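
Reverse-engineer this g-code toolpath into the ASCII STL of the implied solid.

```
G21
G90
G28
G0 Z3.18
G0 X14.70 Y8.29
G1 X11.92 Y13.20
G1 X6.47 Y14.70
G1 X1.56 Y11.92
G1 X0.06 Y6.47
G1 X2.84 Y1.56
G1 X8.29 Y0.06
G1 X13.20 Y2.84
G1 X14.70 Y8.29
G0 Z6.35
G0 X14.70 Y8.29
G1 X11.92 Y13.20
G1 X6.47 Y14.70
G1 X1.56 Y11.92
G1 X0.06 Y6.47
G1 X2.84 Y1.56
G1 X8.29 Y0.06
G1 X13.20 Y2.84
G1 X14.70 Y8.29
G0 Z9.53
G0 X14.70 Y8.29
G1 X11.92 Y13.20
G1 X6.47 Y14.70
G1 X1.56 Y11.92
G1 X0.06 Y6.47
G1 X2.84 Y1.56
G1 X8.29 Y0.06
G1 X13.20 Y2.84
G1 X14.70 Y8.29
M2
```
solid part
  facet normal 0.0000 0.0000 -1.0000
    outer loop
      vertex 6.47 14.70 0.00
      vertex 11.92 13.20 0.00
      vertex 14.70 8.29 0.00
    endloop
  endfacet
  facet normal 0.0000 0.0000 -1.0000
    outer loop
      vertex 1.56 11.92 0.00
      vertex 6.47 14.70 0.00
      vertex 14.70 8.29 0.00
    endloop
  endfacet
  facet normal 0.0000 0.0000 -1.0000
    outer loop
      vertex 0.06 6.47 0.00
      vertex 1.56 11.92 0.00
      vertex 14.70 8.29 0.00
    endloop
  endfacet
  facet normal 0.0000 0.0000 -1.0000
    outer loop
      vertex 2.84 1.56 0.00
      vertex 0.06 6.47 0.00
      vertex 14.70 8.29 0.00
    endloop
  endfacet
  facet normal 0.0000 0.0000 -1.0000
    outer loop
      vertex 8.29 0.06 0.00
      vertex 2.84 1.56 0.00
      vertex 14.70 8.29 0.00
    endloop
  endfacet
  facet normal 0.0000 0.0000 -1.0000
    outer loop
      vertex 13.20 2.84 0.00
      vertex 8.29 0.06 0.00
      vertex 14.70 8.29 0.00
    endloop
  endfacet
  facet normal 0.0000 0.0000 1.0000
    outer loop
      vertex 14.70 8.29 9.53
      vertex 11.92 13.20 9.53
      vertex 6.47 14.70 9.53
    endloop
  endfacet
  facet normal 0.0000 0.0000 1.0000
    outer loop
      vertex 14.70 8.29 9.53
      vertex 6.47 14.70 9.53
      vertex 1.56 11.92 9.53
    endloop
  endfacet
  facet normal 0.0000 0.0000 1.0000
    outer loop
      vertex 14.70 8.29 9.53
      vertex 1.56 11.92 9.53
      vertex 0.06 6.47 9.53
    endloop
  endfacet
  facet normal 0.0000 0.0000 1.0000
    outer loop
      vertex 14.70 8.29 9.53
      vertex 0.06 6.47 9.53
      vertex 2.84 1.56 9.53
    endloop
  endfacet
  facet normal 0.0000 0.0000 1.0000
    outer loop
      vertex 14.70 8.29 9.53
      vertex 2.84 1.56 9.53
      vertex 8.29 0.06 9.53
    endloop
  endfacet
  facet normal 0.0000 0.0000 1.0000
    outer loop
      vertex 14.70 8.29 9.53
      vertex 8.29 0.06 9.53
      vertex 13.20 2.84 9.53
    endloop
  endfacet
  facet normal 0.8702 0.4927 0.0000
    outer loop
      vertex 14.70 8.29 0.00
      vertex 11.92 13.20 0.00
      vertex 11.92 13.20 9.53
    endloop
  endfacet
  facet normal 0.8702 0.4927 0.0000
    outer loop
      vertex 14.70 8.29 0.00
      vertex 11.92 13.20 9.53
      vertex 14.70 8.29 9.53
    endloop
  endfacet
  facet normal 0.2654 0.9641 0.0000
    outer loop
      vertex 11.92 13.20 0.00
      vertex 6.47 14.70 0.00
      vertex 6.47 14.70 9.53
    endloop
  endfacet
  facet normal 0.2654 0.9641 0.0000
    outer loop
      vertex 11.92 13.20 0.00
      vertex 6.47 14.70 9.53
      vertex 11.92 13.20 9.53
    endloop
  endfacet
  facet normal -0.4927 0.8702 0.0000
    outer loop
      vertex 6.47 14.70 0.00
      vertex 1.56 11.92 0.00
      vertex 1.56 11.92 9.53
    endloop
  endfacet
  facet normal -0.4927 0.8702 0.0000
    outer loop
      vertex 6.47 14.70 0.00
      vertex 1.56 11.92 9.53
      vertex 6.47 14.70 9.53
    endloop
  endfacet
  facet normal -0.9641 0.2654 0.0000
    outer loop
      vertex 1.56 11.92 0.00
      vertex 0.06 6.47 0.00
      vertex 0.06 6.47 9.53
    endloop
  endfacet
  facet normal -0.9641 0.2654 0.0000
    outer loop
      vertex 1.56 11.92 0.00
      vertex 0.06 6.47 9.53
      vertex 1.56 11.92 9.53
    endloop
  endfacet
  facet normal -0.8702 -0.4927 0.0000
    outer loop
      vertex 0.06 6.47 0.00
      vertex 2.84 1.56 0.00
      vertex 2.84 1.56 9.53
    endloop
  endfacet
  facet normal -0.8702 -0.4927 0.0000
    outer loop
      vertex 0.06 6.47 0.00
      vertex 2.84 1.56 9.53
      vertex 0.06 6.47 9.53
    endloop
  endfacet
  facet normal -0.2654 -0.9641 0.0000
    outer loop
      vertex 2.84 1.56 0.00
      vertex 8.29 0.06 0.00
      vertex 8.29 0.06 9.53
    endloop
  endfacet
  facet normal -0.2654 -0.9641 0.0000
    outer loop
      vertex 2.84 1.56 0.00
      vertex 8.29 0.06 9.53
      vertex 2.84 1.56 9.53
    endloop
  endfacet
  facet normal 0.4927 -0.8702 0.0000
    outer loop
      vertex 8.29 0.06 0.00
      vertex 13.20 2.84 0.00
      vertex 13.20 2.84 9.53
    endloop
  endfacet
  facet normal 0.4927 -0.8702 0.0000
    outer loop
      vertex 8.29 0.06 0.00
      vertex 13.20 2.84 9.53
      vertex 8.29 0.06 9.53
    endloop
  endfacet
  facet normal 0.9641 -0.2654 0.0000
    outer loop
      vertex 13.20 2.84 0.00
      vertex 14.70 8.29 0.00
      vertex 14.70 8.29 9.53
    endloop
  endfacet
  facet normal 0.9641 -0.2654 0.0000
    outer loop
      vertex 13.20 2.84 0.00
      vertex 14.70 8.29 9.53
      vertex 13.20 2.84 9.53
    endloop
  endfacet
endsolid part

The G0 Z moves step by Δz≈3.18 mm. Every layer's G1 loop is the same polygon, so the solid is a straight extrusion of it from z=0 to z≈9.53. Closing with flat bottom and top caps and triangulating gives 28 facets — a regular 8-sided prism (a cylinder approximated with 8 flat sides), circumscribed radius ≈ 7.38 mm, height ≈ 9.53 mm.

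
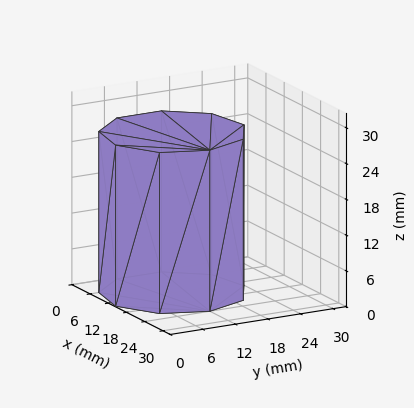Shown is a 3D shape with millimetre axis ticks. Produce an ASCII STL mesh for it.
Reading the render: the shape is a regular 9-sided prism (a cylinder approximated with 9 flat sides), circumscribed radius ≈ 12 mm, height ≈ 27 mm (dimensions read to the nearest mm from the axis ticks). For the STL, each face is triangulated and given an outward normal.

solid part
  facet normal 0.0000 0.0000 -1.0000
    outer loop
      vertex 14.084 23.818 0.000
      vertex 21.193 19.713 0.000
      vertex 24.000 12.000 0.000
    endloop
  endfacet
  facet normal 0.0000 0.0000 -1.0000
    outer loop
      vertex 6.000 22.392 0.000
      vertex 14.084 23.818 0.000
      vertex 24.000 12.000 0.000
    endloop
  endfacet
  facet normal 0.0000 0.0000 -1.0000
    outer loop
      vertex 0.724 16.104 0.000
      vertex 6.000 22.392 0.000
      vertex 24.000 12.000 0.000
    endloop
  endfacet
  facet normal 0.0000 0.0000 -1.0000
    outer loop
      vertex 0.724 7.896 0.000
      vertex 0.724 16.104 0.000
      vertex 24.000 12.000 0.000
    endloop
  endfacet
  facet normal 0.0000 0.0000 -1.0000
    outer loop
      vertex 6.000 1.608 0.000
      vertex 0.724 7.896 0.000
      vertex 24.000 12.000 0.000
    endloop
  endfacet
  facet normal 0.0000 0.0000 -1.0000
    outer loop
      vertex 14.084 0.182 0.000
      vertex 6.000 1.608 0.000
      vertex 24.000 12.000 0.000
    endloop
  endfacet
  facet normal 0.0000 0.0000 -1.0000
    outer loop
      vertex 21.193 4.287 0.000
      vertex 14.084 0.182 0.000
      vertex 24.000 12.000 0.000
    endloop
  endfacet
  facet normal 0.0000 0.0000 1.0000
    outer loop
      vertex 24.000 12.000 27.000
      vertex 21.193 19.713 27.000
      vertex 14.084 23.818 27.000
    endloop
  endfacet
  facet normal 0.0000 0.0000 1.0000
    outer loop
      vertex 24.000 12.000 27.000
      vertex 14.084 23.818 27.000
      vertex 6.000 22.392 27.000
    endloop
  endfacet
  facet normal 0.0000 0.0000 1.0000
    outer loop
      vertex 24.000 12.000 27.000
      vertex 6.000 22.392 27.000
      vertex 0.724 16.104 27.000
    endloop
  endfacet
  facet normal 0.0000 0.0000 1.0000
    outer loop
      vertex 24.000 12.000 27.000
      vertex 0.724 16.104 27.000
      vertex 0.724 7.896 27.000
    endloop
  endfacet
  facet normal 0.0000 0.0000 1.0000
    outer loop
      vertex 24.000 12.000 27.000
      vertex 0.724 7.896 27.000
      vertex 6.000 1.608 27.000
    endloop
  endfacet
  facet normal 0.0000 0.0000 1.0000
    outer loop
      vertex 24.000 12.000 27.000
      vertex 6.000 1.608 27.000
      vertex 14.084 0.182 27.000
    endloop
  endfacet
  facet normal 0.0000 0.0000 1.0000
    outer loop
      vertex 24.000 12.000 27.000
      vertex 14.084 0.182 27.000
      vertex 21.193 4.287 27.000
    endloop
  endfacet
  facet normal 0.9397 0.3420 0.0000
    outer loop
      vertex 24.000 12.000 0.000
      vertex 21.193 19.713 0.000
      vertex 21.193 19.713 27.000
    endloop
  endfacet
  facet normal 0.9397 0.3420 0.0000
    outer loop
      vertex 24.000 12.000 0.000
      vertex 21.193 19.713 27.000
      vertex 24.000 12.000 27.000
    endloop
  endfacet
  facet normal 0.5001 0.8660 0.0000
    outer loop
      vertex 21.193 19.713 0.000
      vertex 14.084 23.818 0.000
      vertex 14.084 23.818 27.000
    endloop
  endfacet
  facet normal 0.5001 0.8660 0.0000
    outer loop
      vertex 21.193 19.713 0.000
      vertex 14.084 23.818 27.000
      vertex 21.193 19.713 27.000
    endloop
  endfacet
  facet normal -0.1737 0.9848 0.0000
    outer loop
      vertex 14.084 23.818 0.000
      vertex 6.000 22.392 0.000
      vertex 6.000 22.392 27.000
    endloop
  endfacet
  facet normal -0.1737 0.9848 0.0000
    outer loop
      vertex 14.084 23.818 0.000
      vertex 6.000 22.392 27.000
      vertex 14.084 23.818 27.000
    endloop
  endfacet
  facet normal -0.7661 0.6428 0.0000
    outer loop
      vertex 6.000 22.392 0.000
      vertex 0.724 16.104 0.000
      vertex 0.724 16.104 27.000
    endloop
  endfacet
  facet normal -0.7661 0.6428 0.0000
    outer loop
      vertex 6.000 22.392 0.000
      vertex 0.724 16.104 27.000
      vertex 6.000 22.392 27.000
    endloop
  endfacet
  facet normal -1.0000 0.0000 0.0000
    outer loop
      vertex 0.724 16.104 0.000
      vertex 0.724 7.896 0.000
      vertex 0.724 7.896 27.000
    endloop
  endfacet
  facet normal -1.0000 0.0000 0.0000
    outer loop
      vertex 0.724 16.104 0.000
      vertex 0.724 7.896 27.000
      vertex 0.724 16.104 27.000
    endloop
  endfacet
  facet normal -0.7661 -0.6428 0.0000
    outer loop
      vertex 0.724 7.896 0.000
      vertex 6.000 1.608 0.000
      vertex 6.000 1.608 27.000
    endloop
  endfacet
  facet normal -0.7661 -0.6428 0.0000
    outer loop
      vertex 0.724 7.896 0.000
      vertex 6.000 1.608 27.000
      vertex 0.724 7.896 27.000
    endloop
  endfacet
  facet normal -0.1737 -0.9848 0.0000
    outer loop
      vertex 6.000 1.608 0.000
      vertex 14.084 0.182 0.000
      vertex 14.084 0.182 27.000
    endloop
  endfacet
  facet normal -0.1737 -0.9848 0.0000
    outer loop
      vertex 6.000 1.608 0.000
      vertex 14.084 0.182 27.000
      vertex 6.000 1.608 27.000
    endloop
  endfacet
  facet normal 0.5001 -0.8660 0.0000
    outer loop
      vertex 14.084 0.182 0.000
      vertex 21.193 4.287 0.000
      vertex 21.193 4.287 27.000
    endloop
  endfacet
  facet normal 0.5001 -0.8660 0.0000
    outer loop
      vertex 14.084 0.182 0.000
      vertex 21.193 4.287 27.000
      vertex 14.084 0.182 27.000
    endloop
  endfacet
  facet normal 0.9397 -0.3420 0.0000
    outer loop
      vertex 21.193 4.287 0.000
      vertex 24.000 12.000 0.000
      vertex 24.000 12.000 27.000
    endloop
  endfacet
  facet normal 0.9397 -0.3420 0.0000
    outer loop
      vertex 21.193 4.287 0.000
      vertex 24.000 12.000 27.000
      vertex 21.193 4.287 27.000
    endloop
  endfacet
endsolid part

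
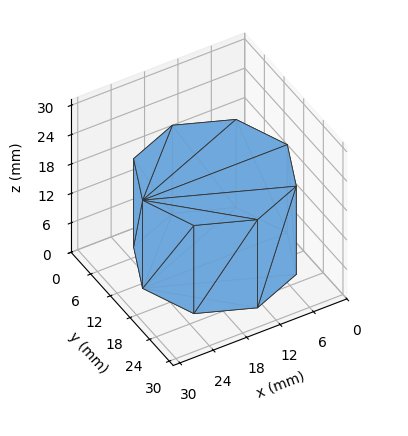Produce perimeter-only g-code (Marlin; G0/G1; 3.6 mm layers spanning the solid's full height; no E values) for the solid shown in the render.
Reading the render: the shape is a regular 8-sided prism (a cylinder approximated with 8 flat sides), circumscribed radius ≈ 13 mm, height ≈ 18 mm (dimensions read to the nearest mm from the axis ticks). For the g-code, the solid's height is divided into equal slices at the stated Δz and each level perimeter traced with G1 moves after a G0 lift.

; perimeter-only toolpath
G21 ; units = mm
G90 ; absolute positioning
G28 ; home
; layer 1
G0 Z3.6
G0 X26.0 Y13.0
G1 X22.2 Y22.2
G1 X13.0 Y26.0
G1 X3.8 Y22.2
G1 X0.0 Y13.0
G1 X3.8 Y3.8
G1 X13.0 Y0.0
G1 X22.2 Y3.8
G1 X26.0 Y13.0
; layer 2
G0 Z7.2
G0 X26.0 Y13.0
G1 X22.2 Y22.2
G1 X13.0 Y26.0
G1 X3.8 Y22.2
G1 X0.0 Y13.0
G1 X3.8 Y3.8
G1 X13.0 Y0.0
G1 X22.2 Y3.8
G1 X26.0 Y13.0
; layer 3
G0 Z10.8
G0 X26.0 Y13.0
G1 X22.2 Y22.2
G1 X13.0 Y26.0
G1 X3.8 Y22.2
G1 X0.0 Y13.0
G1 X3.8 Y3.8
G1 X13.0 Y0.0
G1 X22.2 Y3.8
G1 X26.0 Y13.0
; layer 4
G0 Z14.4
G0 X26.0 Y13.0
G1 X22.2 Y22.2
G1 X13.0 Y26.0
G1 X3.8 Y22.2
G1 X0.0 Y13.0
G1 X3.8 Y3.8
G1 X13.0 Y0.0
G1 X22.2 Y3.8
G1 X26.0 Y13.0
; layer 5
G0 Z18.0
G0 X26.0 Y13.0
G1 X22.2 Y22.2
G1 X13.0 Y26.0
G1 X3.8 Y22.2
G1 X0.0 Y13.0
G1 X3.8 Y3.8
G1 X13.0 Y0.0
G1 X22.2 Y3.8
G1 X26.0 Y13.0
M2 ; end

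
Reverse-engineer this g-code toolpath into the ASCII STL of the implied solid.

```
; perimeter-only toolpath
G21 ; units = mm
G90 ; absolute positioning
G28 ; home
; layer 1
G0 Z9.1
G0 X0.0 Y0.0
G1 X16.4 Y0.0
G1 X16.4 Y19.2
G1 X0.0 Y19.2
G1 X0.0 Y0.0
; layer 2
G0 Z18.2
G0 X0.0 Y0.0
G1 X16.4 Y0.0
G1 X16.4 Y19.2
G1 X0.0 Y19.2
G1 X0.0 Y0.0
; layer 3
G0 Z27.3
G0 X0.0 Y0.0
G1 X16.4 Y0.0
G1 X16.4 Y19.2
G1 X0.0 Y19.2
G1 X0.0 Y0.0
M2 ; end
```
solid part
  facet normal 0.0000 0.0000 -1.0000
    outer loop
      vertex 16.4 19.2 0.0
      vertex 16.4 0.0 0.0
      vertex 0.0 0.0 0.0
    endloop
  endfacet
  facet normal 0.0000 0.0000 -1.0000
    outer loop
      vertex 0.0 19.2 0.0
      vertex 16.4 19.2 0.0
      vertex 0.0 0.0 0.0
    endloop
  endfacet
  facet normal 0.0000 0.0000 1.0000
    outer loop
      vertex 0.0 0.0 27.3
      vertex 16.4 0.0 27.3
      vertex 16.4 19.2 27.3
    endloop
  endfacet
  facet normal 0.0000 0.0000 1.0000
    outer loop
      vertex 0.0 0.0 27.3
      vertex 16.4 19.2 27.3
      vertex 0.0 19.2 27.3
    endloop
  endfacet
  facet normal 0.0000 -1.0000 0.0000
    outer loop
      vertex 0.0 0.0 0.0
      vertex 16.4 0.0 0.0
      vertex 16.4 0.0 27.3
    endloop
  endfacet
  facet normal 0.0000 -1.0000 0.0000
    outer loop
      vertex 0.0 0.0 0.0
      vertex 16.4 0.0 27.3
      vertex 0.0 0.0 27.3
    endloop
  endfacet
  facet normal 0.0000 1.0000 0.0000
    outer loop
      vertex 16.4 19.2 27.3
      vertex 16.4 19.2 0.0
      vertex 0.0 19.2 0.0
    endloop
  endfacet
  facet normal 0.0000 1.0000 0.0000
    outer loop
      vertex 0.0 19.2 27.3
      vertex 16.4 19.2 27.3
      vertex 0.0 19.2 0.0
    endloop
  endfacet
  facet normal -1.0000 0.0000 0.0000
    outer loop
      vertex 0.0 19.2 27.3
      vertex 0.0 19.2 0.0
      vertex 0.0 0.0 0.0
    endloop
  endfacet
  facet normal -1.0000 0.0000 0.0000
    outer loop
      vertex 0.0 0.0 27.3
      vertex 0.0 19.2 27.3
      vertex 0.0 0.0 0.0
    endloop
  endfacet
  facet normal 1.0000 0.0000 0.0000
    outer loop
      vertex 16.4 0.0 0.0
      vertex 16.4 19.2 0.0
      vertex 16.4 19.2 27.3
    endloop
  endfacet
  facet normal 1.0000 0.0000 0.0000
    outer loop
      vertex 16.4 0.0 0.0
      vertex 16.4 19.2 27.3
      vertex 16.4 0.0 27.3
    endloop
  endfacet
endsolid part

The G0 Z moves step by Δz≈9.1 mm. Every layer's G1 loop is the same polygon, so the solid is a straight extrusion of it from z=0 to z≈27.3. Closing with flat bottom and top caps and triangulating gives 12 facets — a rectangular box, roughly 16.4 × 19.2 mm footprint and 27.3 mm tall.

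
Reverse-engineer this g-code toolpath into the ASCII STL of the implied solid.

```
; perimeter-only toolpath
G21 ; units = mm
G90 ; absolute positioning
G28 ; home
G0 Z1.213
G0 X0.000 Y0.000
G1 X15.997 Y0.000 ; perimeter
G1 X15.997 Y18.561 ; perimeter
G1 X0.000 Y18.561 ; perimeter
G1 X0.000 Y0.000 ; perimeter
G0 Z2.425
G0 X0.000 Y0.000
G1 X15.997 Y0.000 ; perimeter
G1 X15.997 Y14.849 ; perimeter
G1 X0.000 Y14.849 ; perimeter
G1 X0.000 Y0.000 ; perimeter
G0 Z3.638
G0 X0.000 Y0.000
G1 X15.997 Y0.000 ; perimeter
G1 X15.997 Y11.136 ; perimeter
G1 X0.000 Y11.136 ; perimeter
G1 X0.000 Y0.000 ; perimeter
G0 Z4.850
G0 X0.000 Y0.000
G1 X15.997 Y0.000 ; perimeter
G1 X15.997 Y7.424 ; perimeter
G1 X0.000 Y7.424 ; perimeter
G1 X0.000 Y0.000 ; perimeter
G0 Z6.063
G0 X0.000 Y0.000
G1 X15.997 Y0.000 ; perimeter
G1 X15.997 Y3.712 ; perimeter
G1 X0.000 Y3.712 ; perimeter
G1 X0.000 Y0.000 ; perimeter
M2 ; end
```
solid part
  facet normal 0.0000 0.0000 -1.0000
    outer loop
      vertex 15.997 22.273 0.000
      vertex 15.997 0.000 0.000
      vertex 0.000 0.000 0.000
    endloop
  endfacet
  facet normal 0.0000 0.0000 -1.0000
    outer loop
      vertex 0.000 22.273 0.000
      vertex 15.997 22.273 0.000
      vertex 0.000 0.000 0.000
    endloop
  endfacet
  facet normal 0.0000 -1.0000 0.0000
    outer loop
      vertex 0.000 0.000 0.000
      vertex 15.997 0.000 0.000
      vertex 15.997 0.000 7.275
    endloop
  endfacet
  facet normal 0.0000 -1.0000 0.0000
    outer loop
      vertex 0.000 0.000 0.000
      vertex 15.997 0.000 7.275
      vertex 0.000 0.000 7.275
    endloop
  endfacet
  facet normal 0.0000 0.3105 0.9506
    outer loop
      vertex 0.000 0.000 7.275
      vertex 15.997 0.000 7.275
      vertex 15.997 22.273 0.000
    endloop
  endfacet
  facet normal 0.0000 0.3105 0.9506
    outer loop
      vertex 0.000 0.000 7.275
      vertex 15.997 22.273 0.000
      vertex 0.000 22.273 0.000
    endloop
  endfacet
  facet normal -1.0000 0.0000 0.0000
    outer loop
      vertex 0.000 0.000 7.275
      vertex 0.000 22.273 0.000
      vertex 0.000 0.000 0.000
    endloop
  endfacet
  facet normal 1.0000 0.0000 0.0000
    outer loop
      vertex 15.997 0.000 0.000
      vertex 15.997 22.273 0.000
      vertex 15.997 0.000 7.275
    endloop
  endfacet
endsolid part

The G0 Z moves step by Δz≈1.213 mm. The G1 loops shrink linearly with z, so the solid tapers from its base footprint up to z≈7.28. Closing with a flat bottom cap and the tapered top and triangulating gives 8 facets — a wedge (ramp): 16 × 22.3 mm base, rising to 7.28 mm along the y=0 edge and sloping linearly to z=0 at y=22.3.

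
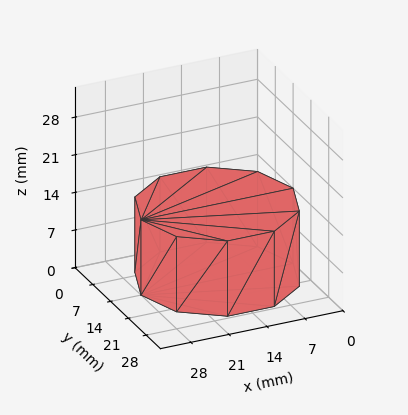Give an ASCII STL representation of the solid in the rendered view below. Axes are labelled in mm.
Reading the render: the shape is a regular 10-sided prism (a cylinder approximated with 10 flat sides), circumscribed radius ≈ 14 mm, height ≈ 14 mm (dimensions read to the nearest mm from the axis ticks). For the STL, each face is triangulated and given an outward normal.

solid part
  facet normal 0.0000 0.0000 -1.0000
    outer loop
      vertex 18.3 27.3 0.0
      vertex 25.3 22.2 0.0
      vertex 28.0 14.0 0.0
    endloop
  endfacet
  facet normal 0.0000 0.0000 -1.0000
    outer loop
      vertex 9.7 27.3 0.0
      vertex 18.3 27.3 0.0
      vertex 28.0 14.0 0.0
    endloop
  endfacet
  facet normal 0.0000 0.0000 -1.0000
    outer loop
      vertex 2.7 22.2 0.0
      vertex 9.7 27.3 0.0
      vertex 28.0 14.0 0.0
    endloop
  endfacet
  facet normal 0.0000 0.0000 -1.0000
    outer loop
      vertex 0.0 14.0 0.0
      vertex 2.7 22.2 0.0
      vertex 28.0 14.0 0.0
    endloop
  endfacet
  facet normal 0.0000 0.0000 -1.0000
    outer loop
      vertex 2.7 5.8 0.0
      vertex 0.0 14.0 0.0
      vertex 28.0 14.0 0.0
    endloop
  endfacet
  facet normal 0.0000 0.0000 -1.0000
    outer loop
      vertex 9.7 0.7 0.0
      vertex 2.7 5.8 0.0
      vertex 28.0 14.0 0.0
    endloop
  endfacet
  facet normal 0.0000 0.0000 -1.0000
    outer loop
      vertex 18.3 0.7 0.0
      vertex 9.7 0.7 0.0
      vertex 28.0 14.0 0.0
    endloop
  endfacet
  facet normal 0.0000 0.0000 -1.0000
    outer loop
      vertex 25.3 5.8 0.0
      vertex 18.3 0.7 0.0
      vertex 28.0 14.0 0.0
    endloop
  endfacet
  facet normal 0.0000 0.0000 1.0000
    outer loop
      vertex 28.0 14.0 14.0
      vertex 25.3 22.2 14.0
      vertex 18.3 27.3 14.0
    endloop
  endfacet
  facet normal 0.0000 0.0000 1.0000
    outer loop
      vertex 28.0 14.0 14.0
      vertex 18.3 27.3 14.0
      vertex 9.7 27.3 14.0
    endloop
  endfacet
  facet normal 0.0000 0.0000 1.0000
    outer loop
      vertex 28.0 14.0 14.0
      vertex 9.7 27.3 14.0
      vertex 2.7 22.2 14.0
    endloop
  endfacet
  facet normal 0.0000 0.0000 1.0000
    outer loop
      vertex 28.0 14.0 14.0
      vertex 2.7 22.2 14.0
      vertex 0.0 14.0 14.0
    endloop
  endfacet
  facet normal 0.0000 0.0000 1.0000
    outer loop
      vertex 28.0 14.0 14.0
      vertex 0.0 14.0 14.0
      vertex 2.7 5.8 14.0
    endloop
  endfacet
  facet normal 0.0000 0.0000 1.0000
    outer loop
      vertex 28.0 14.0 14.0
      vertex 2.7 5.8 14.0
      vertex 9.7 0.7 14.0
    endloop
  endfacet
  facet normal 0.0000 0.0000 1.0000
    outer loop
      vertex 28.0 14.0 14.0
      vertex 9.7 0.7 14.0
      vertex 18.3 0.7 14.0
    endloop
  endfacet
  facet normal 0.0000 0.0000 1.0000
    outer loop
      vertex 28.0 14.0 14.0
      vertex 18.3 0.7 14.0
      vertex 25.3 5.8 14.0
    endloop
  endfacet
  facet normal 0.9498 0.3128 0.0000
    outer loop
      vertex 28.0 14.0 0.0
      vertex 25.3 22.2 0.0
      vertex 25.3 22.2 14.0
    endloop
  endfacet
  facet normal 0.9498 0.3128 0.0000
    outer loop
      vertex 28.0 14.0 0.0
      vertex 25.3 22.2 14.0
      vertex 28.0 14.0 14.0
    endloop
  endfacet
  facet normal 0.5889 0.8082 0.0000
    outer loop
      vertex 25.3 22.2 0.0
      vertex 18.3 27.3 0.0
      vertex 18.3 27.3 14.0
    endloop
  endfacet
  facet normal 0.5889 0.8082 0.0000
    outer loop
      vertex 25.3 22.2 0.0
      vertex 18.3 27.3 14.0
      vertex 25.3 22.2 14.0
    endloop
  endfacet
  facet normal 0.0000 1.0000 0.0000
    outer loop
      vertex 18.3 27.3 0.0
      vertex 9.7 27.3 0.0
      vertex 9.7 27.3 14.0
    endloop
  endfacet
  facet normal 0.0000 1.0000 0.0000
    outer loop
      vertex 18.3 27.3 0.0
      vertex 9.7 27.3 14.0
      vertex 18.3 27.3 14.0
    endloop
  endfacet
  facet normal -0.5889 0.8082 0.0000
    outer loop
      vertex 9.7 27.3 0.0
      vertex 2.7 22.2 0.0
      vertex 2.7 22.2 14.0
    endloop
  endfacet
  facet normal -0.5889 0.8082 0.0000
    outer loop
      vertex 9.7 27.3 0.0
      vertex 2.7 22.2 14.0
      vertex 9.7 27.3 14.0
    endloop
  endfacet
  facet normal -0.9498 0.3128 0.0000
    outer loop
      vertex 2.7 22.2 0.0
      vertex 0.0 14.0 0.0
      vertex 0.0 14.0 14.0
    endloop
  endfacet
  facet normal -0.9498 0.3128 0.0000
    outer loop
      vertex 2.7 22.2 0.0
      vertex 0.0 14.0 14.0
      vertex 2.7 22.2 14.0
    endloop
  endfacet
  facet normal -0.9498 -0.3128 0.0000
    outer loop
      vertex 0.0 14.0 0.0
      vertex 2.7 5.8 0.0
      vertex 2.7 5.8 14.0
    endloop
  endfacet
  facet normal -0.9498 -0.3128 0.0000
    outer loop
      vertex 0.0 14.0 0.0
      vertex 2.7 5.8 14.0
      vertex 0.0 14.0 14.0
    endloop
  endfacet
  facet normal -0.5889 -0.8082 0.0000
    outer loop
      vertex 2.7 5.8 0.0
      vertex 9.7 0.7 0.0
      vertex 9.7 0.7 14.0
    endloop
  endfacet
  facet normal -0.5889 -0.8082 0.0000
    outer loop
      vertex 2.7 5.8 0.0
      vertex 9.7 0.7 14.0
      vertex 2.7 5.8 14.0
    endloop
  endfacet
  facet normal 0.0000 -1.0000 0.0000
    outer loop
      vertex 9.7 0.7 0.0
      vertex 18.3 0.7 0.0
      vertex 18.3 0.7 14.0
    endloop
  endfacet
  facet normal 0.0000 -1.0000 0.0000
    outer loop
      vertex 9.7 0.7 0.0
      vertex 18.3 0.7 14.0
      vertex 9.7 0.7 14.0
    endloop
  endfacet
  facet normal 0.5889 -0.8082 0.0000
    outer loop
      vertex 18.3 0.7 0.0
      vertex 25.3 5.8 0.0
      vertex 25.3 5.8 14.0
    endloop
  endfacet
  facet normal 0.5889 -0.8082 0.0000
    outer loop
      vertex 18.3 0.7 0.0
      vertex 25.3 5.8 14.0
      vertex 18.3 0.7 14.0
    endloop
  endfacet
  facet normal 0.9498 -0.3128 0.0000
    outer loop
      vertex 25.3 5.8 0.0
      vertex 28.0 14.0 0.0
      vertex 28.0 14.0 14.0
    endloop
  endfacet
  facet normal 0.9498 -0.3128 0.0000
    outer loop
      vertex 25.3 5.8 0.0
      vertex 28.0 14.0 14.0
      vertex 25.3 5.8 14.0
    endloop
  endfacet
endsolid part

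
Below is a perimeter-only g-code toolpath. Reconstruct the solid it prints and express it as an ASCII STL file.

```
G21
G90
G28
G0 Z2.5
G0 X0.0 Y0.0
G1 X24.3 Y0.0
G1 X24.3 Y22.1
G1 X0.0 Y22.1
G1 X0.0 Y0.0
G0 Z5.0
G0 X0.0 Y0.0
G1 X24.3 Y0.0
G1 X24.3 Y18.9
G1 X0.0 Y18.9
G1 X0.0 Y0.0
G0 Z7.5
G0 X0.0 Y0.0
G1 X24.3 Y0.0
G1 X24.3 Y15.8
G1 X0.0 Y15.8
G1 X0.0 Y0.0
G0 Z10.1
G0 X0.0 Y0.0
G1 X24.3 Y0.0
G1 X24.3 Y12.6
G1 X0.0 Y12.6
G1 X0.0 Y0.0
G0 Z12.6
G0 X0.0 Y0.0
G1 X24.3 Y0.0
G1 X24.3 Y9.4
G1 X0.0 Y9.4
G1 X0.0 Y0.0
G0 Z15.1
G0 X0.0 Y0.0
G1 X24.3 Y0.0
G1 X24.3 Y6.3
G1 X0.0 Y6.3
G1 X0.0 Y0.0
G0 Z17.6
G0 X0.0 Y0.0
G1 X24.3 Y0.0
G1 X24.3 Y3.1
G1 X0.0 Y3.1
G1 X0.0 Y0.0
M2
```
solid part
  facet normal 0.0000 0.0000 -1.0000
    outer loop
      vertex 24.3 25.2 0.0
      vertex 24.3 0.0 0.0
      vertex 0.0 0.0 0.0
    endloop
  endfacet
  facet normal 0.0000 0.0000 -1.0000
    outer loop
      vertex 0.0 25.2 0.0
      vertex 24.3 25.2 0.0
      vertex 0.0 0.0 0.0
    endloop
  endfacet
  facet normal 0.0000 -1.0000 0.0000
    outer loop
      vertex 0.0 0.0 0.0
      vertex 24.3 0.0 0.0
      vertex 24.3 0.0 20.1
    endloop
  endfacet
  facet normal 0.0000 -1.0000 0.0000
    outer loop
      vertex 0.0 0.0 0.0
      vertex 24.3 0.0 20.1
      vertex 0.0 0.0 20.1
    endloop
  endfacet
  facet normal 0.0000 0.6236 0.7818
    outer loop
      vertex 0.0 0.0 20.1
      vertex 24.3 0.0 20.1
      vertex 24.3 25.2 0.0
    endloop
  endfacet
  facet normal 0.0000 0.6236 0.7818
    outer loop
      vertex 0.0 0.0 20.1
      vertex 24.3 25.2 0.0
      vertex 0.0 25.2 0.0
    endloop
  endfacet
  facet normal -1.0000 0.0000 0.0000
    outer loop
      vertex 0.0 0.0 20.1
      vertex 0.0 25.2 0.0
      vertex 0.0 0.0 0.0
    endloop
  endfacet
  facet normal 1.0000 0.0000 0.0000
    outer loop
      vertex 24.3 0.0 0.0
      vertex 24.3 25.2 0.0
      vertex 24.3 0.0 20.1
    endloop
  endfacet
endsolid part

The G0 Z moves step by Δz≈2.5 mm. The G1 loops shrink linearly with z, so the solid tapers from its base footprint up to z≈20.1. Closing with a flat bottom cap and the tapered top and triangulating gives 8 facets — a wedge (ramp): 24.3 × 25.2 mm base, rising to 20.1 mm along the y=0 edge and sloping linearly to z=0 at y=25.2.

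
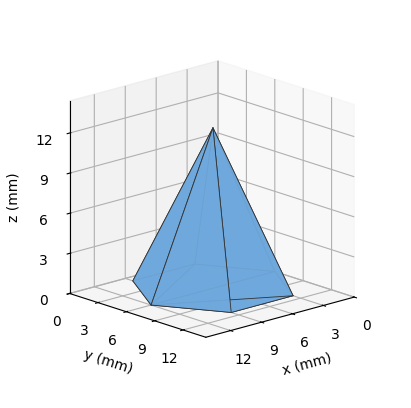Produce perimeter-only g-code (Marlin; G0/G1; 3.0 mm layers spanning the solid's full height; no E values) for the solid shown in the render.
Reading the render: the shape is a regular 6-sided pyramid, base circumscribed radius ≈ 6 mm, apex at z ≈ 12 mm (dimensions read to the nearest mm from the axis ticks). For the g-code, the solid's height is divided into equal slices at the stated Δz and each level perimeter traced with G1 moves after a G0 lift.

; perimeter-only toolpath
G21 ; units = mm
G90 ; absolute positioning
G28 ; home
; layer 1
G0 Z3.0
G0 X10.5 Y6.0
G1 X8.2 Y9.9
G1 X3.8 Y9.9
G1 X1.5 Y6.0
G1 X3.8 Y2.1
G1 X8.2 Y2.1
G1 X10.5 Y6.0
; layer 2
G0 Z6.0
G0 X9.0 Y6.0
G1 X7.5 Y8.6
G1 X4.5 Y8.6
G1 X3.0 Y6.0
G1 X4.5 Y3.4
G1 X7.5 Y3.4
G1 X9.0 Y6.0
; layer 3
G0 Z9.0
G0 X7.5 Y6.0
G1 X6.8 Y7.3
G1 X5.2 Y7.3
G1 X4.5 Y6.0
G1 X5.2 Y4.7
G1 X6.8 Y4.7
G1 X7.5 Y6.0
M2 ; end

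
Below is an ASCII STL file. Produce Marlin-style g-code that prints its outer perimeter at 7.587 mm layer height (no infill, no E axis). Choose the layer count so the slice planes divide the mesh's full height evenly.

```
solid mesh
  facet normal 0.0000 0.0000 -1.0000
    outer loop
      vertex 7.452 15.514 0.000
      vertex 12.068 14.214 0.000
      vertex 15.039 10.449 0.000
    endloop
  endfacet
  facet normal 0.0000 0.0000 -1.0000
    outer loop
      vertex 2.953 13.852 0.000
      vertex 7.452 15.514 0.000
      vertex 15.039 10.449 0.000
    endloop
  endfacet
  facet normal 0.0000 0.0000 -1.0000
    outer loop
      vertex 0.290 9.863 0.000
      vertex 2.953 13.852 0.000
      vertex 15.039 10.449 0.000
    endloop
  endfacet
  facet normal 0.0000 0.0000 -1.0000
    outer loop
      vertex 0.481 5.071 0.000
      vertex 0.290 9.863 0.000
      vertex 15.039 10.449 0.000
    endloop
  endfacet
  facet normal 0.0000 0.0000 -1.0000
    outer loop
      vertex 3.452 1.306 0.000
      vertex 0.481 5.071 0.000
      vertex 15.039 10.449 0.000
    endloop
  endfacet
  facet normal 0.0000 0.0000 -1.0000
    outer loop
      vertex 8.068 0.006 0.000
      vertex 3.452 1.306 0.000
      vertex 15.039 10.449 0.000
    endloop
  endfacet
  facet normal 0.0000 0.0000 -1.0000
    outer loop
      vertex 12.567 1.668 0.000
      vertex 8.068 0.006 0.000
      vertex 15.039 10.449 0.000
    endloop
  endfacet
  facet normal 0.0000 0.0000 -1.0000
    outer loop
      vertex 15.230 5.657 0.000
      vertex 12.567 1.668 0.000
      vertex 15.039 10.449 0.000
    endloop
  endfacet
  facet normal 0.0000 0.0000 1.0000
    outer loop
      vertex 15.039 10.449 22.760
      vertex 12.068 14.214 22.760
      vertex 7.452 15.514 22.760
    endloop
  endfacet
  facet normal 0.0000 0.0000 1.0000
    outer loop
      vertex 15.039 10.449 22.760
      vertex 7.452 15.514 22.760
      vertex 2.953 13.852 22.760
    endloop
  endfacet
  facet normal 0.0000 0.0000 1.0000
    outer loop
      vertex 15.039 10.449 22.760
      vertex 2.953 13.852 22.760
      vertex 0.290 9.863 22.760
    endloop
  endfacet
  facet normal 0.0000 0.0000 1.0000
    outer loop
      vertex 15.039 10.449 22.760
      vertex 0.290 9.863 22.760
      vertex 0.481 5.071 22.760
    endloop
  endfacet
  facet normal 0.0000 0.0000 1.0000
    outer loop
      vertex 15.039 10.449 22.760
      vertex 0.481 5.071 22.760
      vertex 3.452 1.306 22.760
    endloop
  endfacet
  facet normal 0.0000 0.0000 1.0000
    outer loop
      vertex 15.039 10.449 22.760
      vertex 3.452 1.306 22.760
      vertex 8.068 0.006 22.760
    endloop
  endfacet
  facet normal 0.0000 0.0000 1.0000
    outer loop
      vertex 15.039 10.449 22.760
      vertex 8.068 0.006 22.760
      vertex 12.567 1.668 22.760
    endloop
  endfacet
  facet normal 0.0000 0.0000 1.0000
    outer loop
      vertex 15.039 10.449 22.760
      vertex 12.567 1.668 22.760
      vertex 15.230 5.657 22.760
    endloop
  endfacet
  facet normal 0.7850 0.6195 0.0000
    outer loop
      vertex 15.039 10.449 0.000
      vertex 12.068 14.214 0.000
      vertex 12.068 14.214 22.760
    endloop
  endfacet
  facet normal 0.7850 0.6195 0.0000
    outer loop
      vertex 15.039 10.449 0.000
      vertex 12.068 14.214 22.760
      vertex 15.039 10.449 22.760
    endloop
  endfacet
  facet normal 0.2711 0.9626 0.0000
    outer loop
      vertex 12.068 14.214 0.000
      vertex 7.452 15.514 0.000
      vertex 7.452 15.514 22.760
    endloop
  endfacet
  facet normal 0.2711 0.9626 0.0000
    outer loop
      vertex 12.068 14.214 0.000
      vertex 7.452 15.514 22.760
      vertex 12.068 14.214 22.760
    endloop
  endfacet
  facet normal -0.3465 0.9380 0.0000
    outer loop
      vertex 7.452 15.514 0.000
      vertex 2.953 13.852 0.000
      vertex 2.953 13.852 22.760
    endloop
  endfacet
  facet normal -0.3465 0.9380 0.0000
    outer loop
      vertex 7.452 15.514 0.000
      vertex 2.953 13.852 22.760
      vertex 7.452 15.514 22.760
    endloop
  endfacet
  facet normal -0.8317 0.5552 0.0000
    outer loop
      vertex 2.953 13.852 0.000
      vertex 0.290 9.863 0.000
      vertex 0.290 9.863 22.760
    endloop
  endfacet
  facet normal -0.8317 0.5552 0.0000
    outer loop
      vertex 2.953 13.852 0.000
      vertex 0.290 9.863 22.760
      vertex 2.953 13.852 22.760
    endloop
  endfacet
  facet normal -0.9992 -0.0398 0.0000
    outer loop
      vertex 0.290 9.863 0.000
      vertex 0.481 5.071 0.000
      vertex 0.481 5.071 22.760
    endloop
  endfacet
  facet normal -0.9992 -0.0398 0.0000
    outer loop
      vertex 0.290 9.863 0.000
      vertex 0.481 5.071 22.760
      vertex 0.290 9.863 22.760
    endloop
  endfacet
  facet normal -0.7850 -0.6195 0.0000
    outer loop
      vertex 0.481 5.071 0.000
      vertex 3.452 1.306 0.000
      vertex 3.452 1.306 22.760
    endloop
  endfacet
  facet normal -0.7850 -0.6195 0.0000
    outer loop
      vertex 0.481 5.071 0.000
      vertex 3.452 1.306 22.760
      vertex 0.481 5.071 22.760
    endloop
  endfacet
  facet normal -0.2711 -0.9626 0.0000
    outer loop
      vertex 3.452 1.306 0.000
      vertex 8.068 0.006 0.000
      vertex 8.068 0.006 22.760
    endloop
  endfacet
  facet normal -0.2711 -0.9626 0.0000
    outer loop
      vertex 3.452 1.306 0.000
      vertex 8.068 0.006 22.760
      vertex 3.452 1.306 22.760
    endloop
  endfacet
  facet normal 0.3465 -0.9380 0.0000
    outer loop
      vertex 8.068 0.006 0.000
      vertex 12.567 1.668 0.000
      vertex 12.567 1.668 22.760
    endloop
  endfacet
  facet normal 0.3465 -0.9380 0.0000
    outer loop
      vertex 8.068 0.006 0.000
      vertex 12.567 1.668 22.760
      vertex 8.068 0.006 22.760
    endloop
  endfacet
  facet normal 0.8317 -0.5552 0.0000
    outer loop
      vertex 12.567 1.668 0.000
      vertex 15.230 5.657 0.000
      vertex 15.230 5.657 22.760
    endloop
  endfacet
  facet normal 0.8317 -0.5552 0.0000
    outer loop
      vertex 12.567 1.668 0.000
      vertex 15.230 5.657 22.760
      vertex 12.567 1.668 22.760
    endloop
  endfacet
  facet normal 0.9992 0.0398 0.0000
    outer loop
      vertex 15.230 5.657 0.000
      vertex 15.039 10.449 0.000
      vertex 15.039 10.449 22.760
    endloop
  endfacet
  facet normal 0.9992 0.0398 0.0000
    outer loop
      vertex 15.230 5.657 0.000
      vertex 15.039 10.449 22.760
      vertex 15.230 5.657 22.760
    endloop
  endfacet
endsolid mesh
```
; perimeter-only toolpath
G21 ; units = mm
G90 ; absolute positioning
G28 ; home
; layer 1
G0 Z7.587
G0 X15.039 Y10.449
G1 X12.068 Y14.214
G1 X7.452 Y15.514
G1 X2.953 Y13.852
G1 X0.290 Y9.863
G1 X0.481 Y5.071
G1 X3.452 Y1.306
G1 X8.068 Y0.006
G1 X12.567 Y1.668
G1 X15.230 Y5.657
G1 X15.039 Y10.449
; layer 2
G0 Z15.173
G0 X15.039 Y10.449
G1 X12.068 Y14.214
G1 X7.452 Y15.514
G1 X2.953 Y13.852
G1 X0.290 Y9.863
G1 X0.481 Y5.071
G1 X3.452 Y1.306
G1 X8.068 Y0.006
G1 X12.567 Y1.668
G1 X15.230 Y5.657
G1 X15.039 Y10.449
; layer 3
G0 Z22.760
G0 X15.039 Y10.449
G1 X12.068 Y14.214
G1 X7.452 Y15.514
G1 X2.953 Y13.852
G1 X0.290 Y9.863
G1 X0.481 Y5.071
G1 X3.452 Y1.306
G1 X8.068 Y0.006
G1 X12.567 Y1.668
G1 X15.230 Y5.657
G1 X15.039 Y10.449
M2 ; end

The solid is a regular 10-sided prism (a cylinder approximated with 10 flat sides), circumscribed radius ≈ 7.76 mm, height ≈ 22.8 mm. Slicing at Δz = 7.587 mm — 3 equal slices spanning the solid's height, so layer i sits at z = i·h/3 — gives 3 non-empty perimeters. Each is a 10-segment closed polygon; G0 lifts to the layer z and rapids to the start vertex, then G1 traces the edges.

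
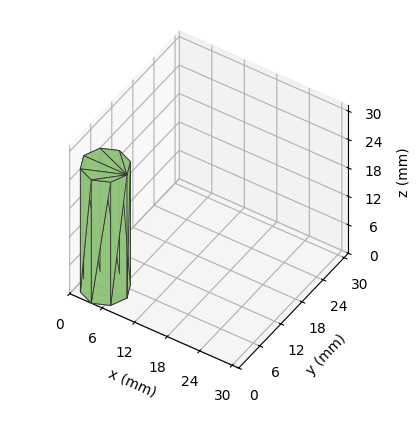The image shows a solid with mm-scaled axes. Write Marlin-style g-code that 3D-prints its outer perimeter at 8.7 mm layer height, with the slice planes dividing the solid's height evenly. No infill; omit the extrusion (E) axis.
Reading the render: the shape is a regular 8-sided prism (a cylinder approximated with 8 flat sides), circumscribed radius ≈ 4 mm, height ≈ 26 mm (dimensions read to the nearest mm from the axis ticks). For the g-code, the solid's height is divided into equal slices at the stated Δz and each level perimeter traced with G1 moves after a G0 lift.

; perimeter-only toolpath
G21 ; units = mm
G90 ; absolute positioning
G28 ; home
; layer 1
G0 Z8.7
G0 X8.0 Y4.0
G1 X6.8 Y6.8
G1 X4.0 Y8.0
G1 X1.2 Y6.8
G1 X0.0 Y4.0
G1 X1.2 Y1.2
G1 X4.0 Y0.0
G1 X6.8 Y1.2
G1 X8.0 Y4.0
; layer 2
G0 Z17.3
G0 X8.0 Y4.0
G1 X6.8 Y6.8
G1 X4.0 Y8.0
G1 X1.2 Y6.8
G1 X0.0 Y4.0
G1 X1.2 Y1.2
G1 X4.0 Y0.0
G1 X6.8 Y1.2
G1 X8.0 Y4.0
; layer 3
G0 Z26.0
G0 X8.0 Y4.0
G1 X6.8 Y6.8
G1 X4.0 Y8.0
G1 X1.2 Y6.8
G1 X0.0 Y4.0
G1 X1.2 Y1.2
G1 X4.0 Y0.0
G1 X6.8 Y1.2
G1 X8.0 Y4.0
M2 ; end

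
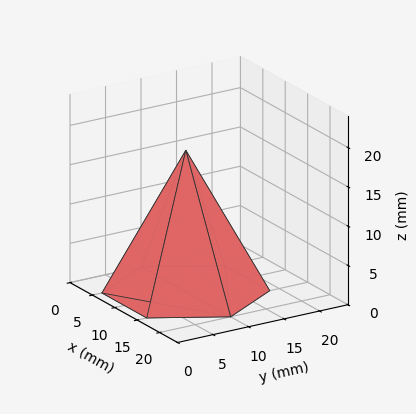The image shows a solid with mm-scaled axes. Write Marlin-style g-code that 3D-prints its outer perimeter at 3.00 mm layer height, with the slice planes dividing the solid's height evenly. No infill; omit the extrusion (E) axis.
Reading the render: the shape is a regular 6-sided pyramid, base circumscribed radius ≈ 10 mm, apex at z ≈ 18 mm (dimensions read to the nearest mm from the axis ticks). For the g-code, the solid's height is divided into equal slices at the stated Δz and each level perimeter traced with G1 moves after a G0 lift.

; perimeter-only toolpath
G21 ; units = mm
G90 ; absolute positioning
G28 ; home
; layer 1
G0 Z3.00
G0 X18.33 Y10.00
G1 X14.17 Y17.22
G1 X5.83 Y17.22
G1 X1.67 Y10.00
G1 X5.83 Y2.78
G1 X14.17 Y2.78
G1 X18.33 Y10.00
; layer 2
G0 Z6.00
G0 X16.67 Y10.00
G1 X13.33 Y15.77
G1 X6.67 Y15.77
G1 X3.33 Y10.00
G1 X6.67 Y4.23
G1 X13.33 Y4.23
G1 X16.67 Y10.00
; layer 3
G0 Z9.00
G0 X15.00 Y10.00
G1 X12.50 Y14.33
G1 X7.50 Y14.33
G1 X5.00 Y10.00
G1 X7.50 Y5.67
G1 X12.50 Y5.67
G1 X15.00 Y10.00
; layer 4
G0 Z12.00
G0 X13.33 Y10.00
G1 X11.67 Y12.89
G1 X8.33 Y12.89
G1 X6.67 Y10.00
G1 X8.33 Y7.11
G1 X11.67 Y7.11
G1 X13.33 Y10.00
; layer 5
G0 Z15.00
G0 X11.67 Y10.00
G1 X10.83 Y11.44
G1 X9.17 Y11.44
G1 X8.33 Y10.00
G1 X9.17 Y8.56
G1 X10.83 Y8.56
G1 X11.67 Y10.00
M2 ; end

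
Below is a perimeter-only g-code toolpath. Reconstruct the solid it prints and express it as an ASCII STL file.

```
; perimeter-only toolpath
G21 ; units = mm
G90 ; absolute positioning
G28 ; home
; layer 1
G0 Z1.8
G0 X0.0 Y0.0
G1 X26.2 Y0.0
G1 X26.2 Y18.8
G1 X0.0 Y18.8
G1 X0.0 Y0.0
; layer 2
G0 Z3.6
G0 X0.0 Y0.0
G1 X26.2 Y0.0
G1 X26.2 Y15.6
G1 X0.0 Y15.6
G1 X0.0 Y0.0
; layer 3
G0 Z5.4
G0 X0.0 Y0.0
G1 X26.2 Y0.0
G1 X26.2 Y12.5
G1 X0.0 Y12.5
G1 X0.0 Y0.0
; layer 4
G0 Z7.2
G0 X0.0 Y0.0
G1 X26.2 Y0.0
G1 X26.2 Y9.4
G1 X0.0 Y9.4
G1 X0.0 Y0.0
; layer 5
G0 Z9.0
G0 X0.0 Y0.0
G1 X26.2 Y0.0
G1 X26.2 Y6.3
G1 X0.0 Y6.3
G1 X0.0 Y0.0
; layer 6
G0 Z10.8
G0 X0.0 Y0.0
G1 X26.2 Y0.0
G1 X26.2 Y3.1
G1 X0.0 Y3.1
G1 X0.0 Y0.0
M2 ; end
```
solid part
  facet normal 0.0000 0.0000 -1.0000
    outer loop
      vertex 26.2 21.9 0.0
      vertex 26.2 0.0 0.0
      vertex 0.0 0.0 0.0
    endloop
  endfacet
  facet normal 0.0000 0.0000 -1.0000
    outer loop
      vertex 0.0 21.9 0.0
      vertex 26.2 21.9 0.0
      vertex 0.0 0.0 0.0
    endloop
  endfacet
  facet normal 0.0000 -1.0000 0.0000
    outer loop
      vertex 0.0 0.0 0.0
      vertex 26.2 0.0 0.0
      vertex 26.2 0.0 12.6
    endloop
  endfacet
  facet normal 0.0000 -1.0000 0.0000
    outer loop
      vertex 0.0 0.0 0.0
      vertex 26.2 0.0 12.6
      vertex 0.0 0.0 12.6
    endloop
  endfacet
  facet normal 0.0000 0.4987 0.8668
    outer loop
      vertex 0.0 0.0 12.6
      vertex 26.2 0.0 12.6
      vertex 26.2 21.9 0.0
    endloop
  endfacet
  facet normal 0.0000 0.4987 0.8668
    outer loop
      vertex 0.0 0.0 12.6
      vertex 26.2 21.9 0.0
      vertex 0.0 21.9 0.0
    endloop
  endfacet
  facet normal -1.0000 0.0000 0.0000
    outer loop
      vertex 0.0 0.0 12.6
      vertex 0.0 21.9 0.0
      vertex 0.0 0.0 0.0
    endloop
  endfacet
  facet normal 1.0000 0.0000 0.0000
    outer loop
      vertex 26.2 0.0 0.0
      vertex 26.2 21.9 0.0
      vertex 26.2 0.0 12.6
    endloop
  endfacet
endsolid part

The G0 Z moves step by Δz≈1.8 mm. The G1 loops shrink linearly with z, so the solid tapers from its base footprint up to z≈12.6. Closing with a flat bottom cap and the tapered top and triangulating gives 8 facets — a wedge (ramp): 26.2 × 21.9 mm base, rising to 12.6 mm along the y=0 edge and sloping linearly to z=0 at y=21.9.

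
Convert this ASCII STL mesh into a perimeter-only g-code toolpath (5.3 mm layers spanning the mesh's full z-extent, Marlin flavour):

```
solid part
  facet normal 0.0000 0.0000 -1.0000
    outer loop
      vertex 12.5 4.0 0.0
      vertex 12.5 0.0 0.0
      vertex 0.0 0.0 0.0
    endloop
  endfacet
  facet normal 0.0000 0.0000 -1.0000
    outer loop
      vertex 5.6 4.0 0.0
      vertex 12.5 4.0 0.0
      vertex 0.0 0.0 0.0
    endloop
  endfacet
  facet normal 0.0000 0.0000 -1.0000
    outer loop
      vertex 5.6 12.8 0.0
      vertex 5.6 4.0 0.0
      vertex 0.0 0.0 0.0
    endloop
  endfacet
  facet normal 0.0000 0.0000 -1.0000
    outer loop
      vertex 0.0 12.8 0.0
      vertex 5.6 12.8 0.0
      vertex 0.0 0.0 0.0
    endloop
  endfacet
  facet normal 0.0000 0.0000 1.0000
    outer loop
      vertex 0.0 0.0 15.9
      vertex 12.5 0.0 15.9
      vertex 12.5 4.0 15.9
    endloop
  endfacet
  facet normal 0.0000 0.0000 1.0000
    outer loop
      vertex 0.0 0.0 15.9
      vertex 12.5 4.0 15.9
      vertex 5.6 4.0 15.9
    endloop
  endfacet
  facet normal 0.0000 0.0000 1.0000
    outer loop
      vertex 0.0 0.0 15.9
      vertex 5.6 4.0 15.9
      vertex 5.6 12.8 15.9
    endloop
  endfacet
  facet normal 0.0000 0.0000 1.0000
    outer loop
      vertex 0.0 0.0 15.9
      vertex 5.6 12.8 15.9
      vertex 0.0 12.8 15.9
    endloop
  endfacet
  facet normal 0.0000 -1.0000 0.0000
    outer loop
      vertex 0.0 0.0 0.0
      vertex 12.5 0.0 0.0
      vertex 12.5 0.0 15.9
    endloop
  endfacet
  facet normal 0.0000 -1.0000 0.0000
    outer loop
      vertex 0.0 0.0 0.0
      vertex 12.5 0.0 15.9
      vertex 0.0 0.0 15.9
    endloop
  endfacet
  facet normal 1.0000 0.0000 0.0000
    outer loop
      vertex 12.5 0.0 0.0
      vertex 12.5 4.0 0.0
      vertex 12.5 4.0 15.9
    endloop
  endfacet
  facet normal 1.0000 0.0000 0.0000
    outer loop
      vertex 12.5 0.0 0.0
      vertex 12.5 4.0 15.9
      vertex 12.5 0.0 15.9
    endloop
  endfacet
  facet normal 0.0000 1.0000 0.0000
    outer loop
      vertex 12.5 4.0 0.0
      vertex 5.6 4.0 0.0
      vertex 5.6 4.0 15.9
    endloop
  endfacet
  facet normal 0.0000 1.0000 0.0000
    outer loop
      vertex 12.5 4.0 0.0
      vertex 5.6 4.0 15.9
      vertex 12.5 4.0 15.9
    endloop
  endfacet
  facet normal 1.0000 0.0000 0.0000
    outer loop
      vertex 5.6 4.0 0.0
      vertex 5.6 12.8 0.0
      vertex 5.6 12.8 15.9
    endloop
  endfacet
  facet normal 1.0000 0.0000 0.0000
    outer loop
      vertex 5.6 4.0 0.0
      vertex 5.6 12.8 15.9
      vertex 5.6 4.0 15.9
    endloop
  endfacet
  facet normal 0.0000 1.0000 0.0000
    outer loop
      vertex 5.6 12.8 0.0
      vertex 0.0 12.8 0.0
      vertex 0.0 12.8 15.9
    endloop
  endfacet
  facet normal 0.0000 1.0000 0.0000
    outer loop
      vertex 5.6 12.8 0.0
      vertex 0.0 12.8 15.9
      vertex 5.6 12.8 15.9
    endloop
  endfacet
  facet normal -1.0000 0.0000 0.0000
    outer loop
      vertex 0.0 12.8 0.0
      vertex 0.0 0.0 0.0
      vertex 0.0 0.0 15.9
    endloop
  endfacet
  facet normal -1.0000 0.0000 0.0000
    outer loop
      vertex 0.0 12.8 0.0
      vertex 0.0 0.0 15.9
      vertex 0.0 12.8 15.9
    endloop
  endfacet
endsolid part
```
; perimeter-only toolpath
G21 ; units = mm
G90 ; absolute positioning
G28 ; home
; layer 1
G0 Z5.3
G0 X0.0 Y0.0
G1 X12.5 Y0.0
G1 X12.5 Y4.0
G1 X5.6 Y4.0
G1 X5.6 Y12.8
G1 X0.0 Y12.8
G1 X0.0 Y0.0
; layer 2
G0 Z10.6
G0 X0.0 Y0.0
G1 X12.5 Y0.0
G1 X12.5 Y4.0
G1 X5.6 Y4.0
G1 X5.6 Y12.8
G1 X0.0 Y12.8
G1 X0.0 Y0.0
; layer 3
G0 Z15.9
G0 X0.0 Y0.0
G1 X12.5 Y0.0
G1 X12.5 Y4.0
G1 X5.6 Y4.0
G1 X5.6 Y12.8
G1 X0.0 Y12.8
G1 X0.0 Y0.0
M2 ; end

The solid is an L-shaped prism: outer 12.5 × 12.8 mm, arm thicknesses ≈ 4 mm (horizontal) and 5.6 mm (vertical), extruded 15.9 mm in z. Slicing at Δz = 5.3 mm — 3 equal slices spanning the solid's height, so layer i sits at z = i·h/3 — gives 3 non-empty perimeters. Each is a 6-segment closed polygon; G0 lifts to the layer z and rapids to the start vertex, then G1 traces the edges.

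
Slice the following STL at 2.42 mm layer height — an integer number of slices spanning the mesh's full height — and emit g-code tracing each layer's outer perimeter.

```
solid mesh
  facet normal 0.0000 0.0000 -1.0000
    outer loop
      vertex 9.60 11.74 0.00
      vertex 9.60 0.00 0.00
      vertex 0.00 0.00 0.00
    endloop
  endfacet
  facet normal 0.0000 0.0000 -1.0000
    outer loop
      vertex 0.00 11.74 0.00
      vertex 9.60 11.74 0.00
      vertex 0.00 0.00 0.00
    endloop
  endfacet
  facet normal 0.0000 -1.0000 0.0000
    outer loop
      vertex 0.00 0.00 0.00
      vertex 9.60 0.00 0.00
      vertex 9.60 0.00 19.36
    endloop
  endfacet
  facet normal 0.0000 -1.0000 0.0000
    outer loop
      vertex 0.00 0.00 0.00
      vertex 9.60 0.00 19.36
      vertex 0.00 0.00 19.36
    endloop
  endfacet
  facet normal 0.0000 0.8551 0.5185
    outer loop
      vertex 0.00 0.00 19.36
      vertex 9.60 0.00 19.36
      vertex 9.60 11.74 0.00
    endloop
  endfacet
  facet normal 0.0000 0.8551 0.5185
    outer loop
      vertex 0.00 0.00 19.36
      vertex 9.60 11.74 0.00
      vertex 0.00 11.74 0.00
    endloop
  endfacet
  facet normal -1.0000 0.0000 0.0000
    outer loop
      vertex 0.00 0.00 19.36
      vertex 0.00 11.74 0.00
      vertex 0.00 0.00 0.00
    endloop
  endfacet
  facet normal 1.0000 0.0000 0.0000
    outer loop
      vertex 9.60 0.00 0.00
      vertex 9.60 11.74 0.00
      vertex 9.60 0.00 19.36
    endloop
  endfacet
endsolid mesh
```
; perimeter-only toolpath
G21 ; units = mm
G90 ; absolute positioning
G28 ; home
; layer 1
G0 Z2.42
G0 X0.00 Y0.00
G1 X9.60 Y0.00
G1 X9.60 Y10.27
G1 X0.00 Y10.27
G1 X0.00 Y0.00
; layer 2
G0 Z4.84
G0 X0.00 Y0.00
G1 X9.60 Y0.00
G1 X9.60 Y8.80
G1 X0.00 Y8.80
G1 X0.00 Y0.00
; layer 3
G0 Z7.26
G0 X0.00 Y0.00
G1 X9.60 Y0.00
G1 X9.60 Y7.34
G1 X0.00 Y7.34
G1 X0.00 Y0.00
; layer 4
G0 Z9.68
G0 X0.00 Y0.00
G1 X9.60 Y0.00
G1 X9.60 Y5.87
G1 X0.00 Y5.87
G1 X0.00 Y0.00
; layer 5
G0 Z12.10
G0 X0.00 Y0.00
G1 X9.60 Y0.00
G1 X9.60 Y4.40
G1 X0.00 Y4.40
G1 X0.00 Y0.00
; layer 6
G0 Z14.52
G0 X0.00 Y0.00
G1 X9.60 Y0.00
G1 X9.60 Y2.94
G1 X0.00 Y2.94
G1 X0.00 Y0.00
; layer 7
G0 Z16.94
G0 X0.00 Y0.00
G1 X9.60 Y0.00
G1 X9.60 Y1.47
G1 X0.00 Y1.47
G1 X0.00 Y0.00
M2 ; end

The solid is a wedge (ramp): 9.6 × 11.7 mm base, rising to 19.4 mm along the y=0 edge and sloping linearly to z=0 at y=11.7. Slicing at Δz = 2.42 mm — 8 equal slices spanning the solid's height, so layer i sits at z = i·h/8 — gives 7 non-empty perimeters. Each is a 4-segment closed polygon; G0 lifts to the layer z and rapids to the start vertex, then G1 traces the edges. The cross-section shrinks linearly with z (the slice at the apex is degenerate and omitted).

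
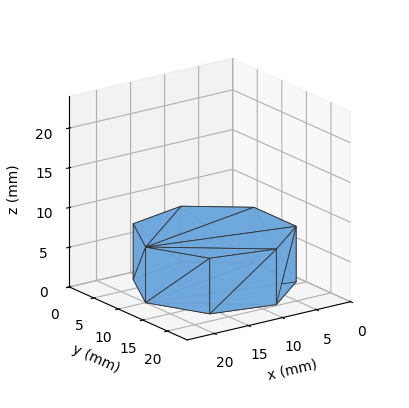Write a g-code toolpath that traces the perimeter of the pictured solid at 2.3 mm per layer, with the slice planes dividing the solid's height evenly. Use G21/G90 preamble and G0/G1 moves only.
Reading the render: the shape is a regular 7-sided prism (a cylinder approximated with 7 flat sides), circumscribed radius ≈ 10 mm, height ≈ 7 mm (dimensions read to the nearest mm from the axis ticks). For the g-code, the solid's height is divided into equal slices at the stated Δz and each level perimeter traced with G1 moves after a G0 lift.

; perimeter-only toolpath
G21 ; units = mm
G90 ; absolute positioning
G28 ; home
; layer 1
G0 Z2.3
G0 X20.0 Y10.0
G1 X16.2 Y17.8
G1 X7.8 Y19.7
G1 X1.0 Y14.3
G1 X1.0 Y5.7
G1 X7.8 Y0.3
G1 X16.2 Y2.2
G1 X20.0 Y10.0
; layer 2
G0 Z4.7
G0 X20.0 Y10.0
G1 X16.2 Y17.8
G1 X7.8 Y19.7
G1 X1.0 Y14.3
G1 X1.0 Y5.7
G1 X7.8 Y0.3
G1 X16.2 Y2.2
G1 X20.0 Y10.0
; layer 3
G0 Z7.0
G0 X20.0 Y10.0
G1 X16.2 Y17.8
G1 X7.8 Y19.7
G1 X1.0 Y14.3
G1 X1.0 Y5.7
G1 X7.8 Y0.3
G1 X16.2 Y2.2
G1 X20.0 Y10.0
M2 ; end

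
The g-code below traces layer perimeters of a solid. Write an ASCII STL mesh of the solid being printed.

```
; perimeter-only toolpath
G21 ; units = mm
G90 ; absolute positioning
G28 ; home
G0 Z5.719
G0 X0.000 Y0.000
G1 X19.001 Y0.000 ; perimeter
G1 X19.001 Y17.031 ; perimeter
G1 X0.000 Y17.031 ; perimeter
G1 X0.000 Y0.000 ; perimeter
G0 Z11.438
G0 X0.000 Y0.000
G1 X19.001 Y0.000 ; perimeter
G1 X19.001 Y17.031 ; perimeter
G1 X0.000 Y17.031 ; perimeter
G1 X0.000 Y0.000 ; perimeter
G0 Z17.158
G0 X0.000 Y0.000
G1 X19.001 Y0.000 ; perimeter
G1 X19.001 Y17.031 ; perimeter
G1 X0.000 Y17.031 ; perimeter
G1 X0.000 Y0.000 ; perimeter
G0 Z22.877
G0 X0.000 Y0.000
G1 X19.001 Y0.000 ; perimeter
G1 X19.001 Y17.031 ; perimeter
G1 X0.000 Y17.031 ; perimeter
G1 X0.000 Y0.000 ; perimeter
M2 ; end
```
solid part
  facet normal 0.0000 0.0000 -1.0000
    outer loop
      vertex 19.001 17.031 0.000
      vertex 19.001 0.000 0.000
      vertex 0.000 0.000 0.000
    endloop
  endfacet
  facet normal 0.0000 0.0000 -1.0000
    outer loop
      vertex 0.000 17.031 0.000
      vertex 19.001 17.031 0.000
      vertex 0.000 0.000 0.000
    endloop
  endfacet
  facet normal 0.0000 0.0000 1.0000
    outer loop
      vertex 0.000 0.000 22.877
      vertex 19.001 0.000 22.877
      vertex 19.001 17.031 22.877
    endloop
  endfacet
  facet normal 0.0000 0.0000 1.0000
    outer loop
      vertex 0.000 0.000 22.877
      vertex 19.001 17.031 22.877
      vertex 0.000 17.031 22.877
    endloop
  endfacet
  facet normal 0.0000 -1.0000 0.0000
    outer loop
      vertex 0.000 0.000 0.000
      vertex 19.001 0.000 0.000
      vertex 19.001 0.000 22.877
    endloop
  endfacet
  facet normal 0.0000 -1.0000 0.0000
    outer loop
      vertex 0.000 0.000 0.000
      vertex 19.001 0.000 22.877
      vertex 0.000 0.000 22.877
    endloop
  endfacet
  facet normal 0.0000 1.0000 0.0000
    outer loop
      vertex 19.001 17.031 22.877
      vertex 19.001 17.031 0.000
      vertex 0.000 17.031 0.000
    endloop
  endfacet
  facet normal 0.0000 1.0000 0.0000
    outer loop
      vertex 0.000 17.031 22.877
      vertex 19.001 17.031 22.877
      vertex 0.000 17.031 0.000
    endloop
  endfacet
  facet normal -1.0000 0.0000 0.0000
    outer loop
      vertex 0.000 17.031 22.877
      vertex 0.000 17.031 0.000
      vertex 0.000 0.000 0.000
    endloop
  endfacet
  facet normal -1.0000 0.0000 0.0000
    outer loop
      vertex 0.000 0.000 22.877
      vertex 0.000 17.031 22.877
      vertex 0.000 0.000 0.000
    endloop
  endfacet
  facet normal 1.0000 0.0000 0.0000
    outer loop
      vertex 19.001 0.000 0.000
      vertex 19.001 17.031 0.000
      vertex 19.001 17.031 22.877
    endloop
  endfacet
  facet normal 1.0000 0.0000 0.0000
    outer loop
      vertex 19.001 0.000 0.000
      vertex 19.001 17.031 22.877
      vertex 19.001 0.000 22.877
    endloop
  endfacet
endsolid part

The G0 Z moves step by Δz≈5.719 mm. Every layer's G1 loop is the same polygon, so the solid is a straight extrusion of it from z=0 to z≈22.9. Closing with flat bottom and top caps and triangulating gives 12 facets — a rectangular box, roughly 19 × 17 mm footprint and 22.9 mm tall.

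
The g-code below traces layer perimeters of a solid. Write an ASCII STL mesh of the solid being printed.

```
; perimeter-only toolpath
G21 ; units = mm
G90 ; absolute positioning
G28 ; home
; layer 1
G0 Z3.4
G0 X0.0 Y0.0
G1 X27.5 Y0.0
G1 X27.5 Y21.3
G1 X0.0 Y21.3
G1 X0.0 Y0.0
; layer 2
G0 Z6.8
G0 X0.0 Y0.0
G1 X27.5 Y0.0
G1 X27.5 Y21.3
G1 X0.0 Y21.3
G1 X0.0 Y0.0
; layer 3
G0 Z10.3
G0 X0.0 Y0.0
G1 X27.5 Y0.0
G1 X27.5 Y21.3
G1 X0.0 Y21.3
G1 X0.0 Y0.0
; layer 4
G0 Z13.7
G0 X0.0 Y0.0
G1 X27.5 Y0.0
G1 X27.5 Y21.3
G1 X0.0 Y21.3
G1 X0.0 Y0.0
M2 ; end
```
solid part
  facet normal 0.0000 0.0000 -1.0000
    outer loop
      vertex 27.5 21.3 0.0
      vertex 27.5 0.0 0.0
      vertex 0.0 0.0 0.0
    endloop
  endfacet
  facet normal 0.0000 0.0000 -1.0000
    outer loop
      vertex 0.0 21.3 0.0
      vertex 27.5 21.3 0.0
      vertex 0.0 0.0 0.0
    endloop
  endfacet
  facet normal 0.0000 0.0000 1.0000
    outer loop
      vertex 0.0 0.0 13.7
      vertex 27.5 0.0 13.7
      vertex 27.5 21.3 13.7
    endloop
  endfacet
  facet normal 0.0000 0.0000 1.0000
    outer loop
      vertex 0.0 0.0 13.7
      vertex 27.5 21.3 13.7
      vertex 0.0 21.3 13.7
    endloop
  endfacet
  facet normal 0.0000 -1.0000 0.0000
    outer loop
      vertex 0.0 0.0 0.0
      vertex 27.5 0.0 0.0
      vertex 27.5 0.0 13.7
    endloop
  endfacet
  facet normal 0.0000 -1.0000 0.0000
    outer loop
      vertex 0.0 0.0 0.0
      vertex 27.5 0.0 13.7
      vertex 0.0 0.0 13.7
    endloop
  endfacet
  facet normal 0.0000 1.0000 0.0000
    outer loop
      vertex 27.5 21.3 13.7
      vertex 27.5 21.3 0.0
      vertex 0.0 21.3 0.0
    endloop
  endfacet
  facet normal 0.0000 1.0000 0.0000
    outer loop
      vertex 0.0 21.3 13.7
      vertex 27.5 21.3 13.7
      vertex 0.0 21.3 0.0
    endloop
  endfacet
  facet normal -1.0000 0.0000 0.0000
    outer loop
      vertex 0.0 21.3 13.7
      vertex 0.0 21.3 0.0
      vertex 0.0 0.0 0.0
    endloop
  endfacet
  facet normal -1.0000 0.0000 0.0000
    outer loop
      vertex 0.0 0.0 13.7
      vertex 0.0 21.3 13.7
      vertex 0.0 0.0 0.0
    endloop
  endfacet
  facet normal 1.0000 0.0000 0.0000
    outer loop
      vertex 27.5 0.0 0.0
      vertex 27.5 21.3 0.0
      vertex 27.5 21.3 13.7
    endloop
  endfacet
  facet normal 1.0000 0.0000 0.0000
    outer loop
      vertex 27.5 0.0 0.0
      vertex 27.5 21.3 13.7
      vertex 27.5 0.0 13.7
    endloop
  endfacet
endsolid part

The G0 Z moves step by Δz≈3.4 mm. Every layer's G1 loop is the same polygon, so the solid is a straight extrusion of it from z=0 to z≈13.7. Closing with flat bottom and top caps and triangulating gives 12 facets — a rectangular box, roughly 27.5 × 21.3 mm footprint and 13.7 mm tall.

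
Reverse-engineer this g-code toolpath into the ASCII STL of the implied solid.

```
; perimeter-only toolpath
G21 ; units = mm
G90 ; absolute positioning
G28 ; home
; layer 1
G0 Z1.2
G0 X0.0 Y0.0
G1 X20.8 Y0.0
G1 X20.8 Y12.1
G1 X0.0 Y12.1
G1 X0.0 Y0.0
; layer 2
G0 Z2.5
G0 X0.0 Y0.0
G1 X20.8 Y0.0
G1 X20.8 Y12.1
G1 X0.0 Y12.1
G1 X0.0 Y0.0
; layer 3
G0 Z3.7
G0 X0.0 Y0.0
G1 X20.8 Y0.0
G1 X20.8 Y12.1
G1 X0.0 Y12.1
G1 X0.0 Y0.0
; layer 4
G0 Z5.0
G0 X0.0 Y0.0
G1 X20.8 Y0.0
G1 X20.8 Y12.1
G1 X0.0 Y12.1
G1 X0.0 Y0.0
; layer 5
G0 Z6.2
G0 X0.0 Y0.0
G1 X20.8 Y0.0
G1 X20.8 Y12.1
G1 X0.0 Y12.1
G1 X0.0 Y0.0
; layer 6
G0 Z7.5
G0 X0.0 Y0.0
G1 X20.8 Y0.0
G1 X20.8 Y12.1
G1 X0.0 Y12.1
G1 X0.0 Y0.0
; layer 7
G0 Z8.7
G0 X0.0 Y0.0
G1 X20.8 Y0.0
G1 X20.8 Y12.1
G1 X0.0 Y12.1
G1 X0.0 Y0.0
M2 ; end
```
solid part
  facet normal 0.0000 0.0000 -1.0000
    outer loop
      vertex 20.8 12.1 0.0
      vertex 20.8 0.0 0.0
      vertex 0.0 0.0 0.0
    endloop
  endfacet
  facet normal 0.0000 0.0000 -1.0000
    outer loop
      vertex 0.0 12.1 0.0
      vertex 20.8 12.1 0.0
      vertex 0.0 0.0 0.0
    endloop
  endfacet
  facet normal 0.0000 0.0000 1.0000
    outer loop
      vertex 0.0 0.0 8.7
      vertex 20.8 0.0 8.7
      vertex 20.8 12.1 8.7
    endloop
  endfacet
  facet normal 0.0000 0.0000 1.0000
    outer loop
      vertex 0.0 0.0 8.7
      vertex 20.8 12.1 8.7
      vertex 0.0 12.1 8.7
    endloop
  endfacet
  facet normal 0.0000 -1.0000 0.0000
    outer loop
      vertex 0.0 0.0 0.0
      vertex 20.8 0.0 0.0
      vertex 20.8 0.0 8.7
    endloop
  endfacet
  facet normal 0.0000 -1.0000 0.0000
    outer loop
      vertex 0.0 0.0 0.0
      vertex 20.8 0.0 8.7
      vertex 0.0 0.0 8.7
    endloop
  endfacet
  facet normal 0.0000 1.0000 0.0000
    outer loop
      vertex 20.8 12.1 8.7
      vertex 20.8 12.1 0.0
      vertex 0.0 12.1 0.0
    endloop
  endfacet
  facet normal 0.0000 1.0000 0.0000
    outer loop
      vertex 0.0 12.1 8.7
      vertex 20.8 12.1 8.7
      vertex 0.0 12.1 0.0
    endloop
  endfacet
  facet normal -1.0000 0.0000 0.0000
    outer loop
      vertex 0.0 12.1 8.7
      vertex 0.0 12.1 0.0
      vertex 0.0 0.0 0.0
    endloop
  endfacet
  facet normal -1.0000 0.0000 0.0000
    outer loop
      vertex 0.0 0.0 8.7
      vertex 0.0 12.1 8.7
      vertex 0.0 0.0 0.0
    endloop
  endfacet
  facet normal 1.0000 0.0000 0.0000
    outer loop
      vertex 20.8 0.0 0.0
      vertex 20.8 12.1 0.0
      vertex 20.8 12.1 8.7
    endloop
  endfacet
  facet normal 1.0000 0.0000 0.0000
    outer loop
      vertex 20.8 0.0 0.0
      vertex 20.8 12.1 8.7
      vertex 20.8 0.0 8.7
    endloop
  endfacet
endsolid part

The G0 Z moves step by Δz≈1.2 mm. Every layer's G1 loop is the same polygon, so the solid is a straight extrusion of it from z=0 to z≈8.7. Closing with flat bottom and top caps and triangulating gives 12 facets — a rectangular box, roughly 20.8 × 12.1 mm footprint and 8.7 mm tall.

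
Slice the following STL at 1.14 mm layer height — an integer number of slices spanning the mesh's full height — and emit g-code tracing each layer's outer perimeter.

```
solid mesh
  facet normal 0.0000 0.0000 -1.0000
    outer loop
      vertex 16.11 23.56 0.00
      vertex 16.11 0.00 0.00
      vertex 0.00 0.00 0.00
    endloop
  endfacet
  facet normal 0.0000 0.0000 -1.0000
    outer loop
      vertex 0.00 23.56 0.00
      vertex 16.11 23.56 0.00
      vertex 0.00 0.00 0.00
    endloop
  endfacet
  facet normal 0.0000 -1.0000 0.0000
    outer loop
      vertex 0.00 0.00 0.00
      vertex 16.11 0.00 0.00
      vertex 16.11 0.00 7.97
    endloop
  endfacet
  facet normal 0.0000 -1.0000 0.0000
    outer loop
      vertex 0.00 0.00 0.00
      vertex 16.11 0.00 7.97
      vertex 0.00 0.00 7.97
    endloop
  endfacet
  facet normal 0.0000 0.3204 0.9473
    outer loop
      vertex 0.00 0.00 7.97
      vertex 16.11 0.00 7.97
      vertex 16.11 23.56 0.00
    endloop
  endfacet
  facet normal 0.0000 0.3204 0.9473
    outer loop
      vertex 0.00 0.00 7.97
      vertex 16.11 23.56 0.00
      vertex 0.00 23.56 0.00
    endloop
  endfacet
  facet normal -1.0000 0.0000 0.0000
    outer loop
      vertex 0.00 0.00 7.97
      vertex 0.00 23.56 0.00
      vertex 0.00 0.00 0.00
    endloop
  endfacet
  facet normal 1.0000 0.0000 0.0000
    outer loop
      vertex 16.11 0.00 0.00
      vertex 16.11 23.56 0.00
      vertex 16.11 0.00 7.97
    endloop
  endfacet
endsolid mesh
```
; perimeter-only toolpath
G21 ; units = mm
G90 ; absolute positioning
G28 ; home
; layer 1
G0 Z1.14
G0 X0.00 Y0.00
G1 X16.11 Y0.00
G1 X16.11 Y20.19
G1 X0.00 Y20.19
G1 X0.00 Y0.00
; layer 2
G0 Z2.28
G0 X0.00 Y0.00
G1 X16.11 Y0.00
G1 X16.11 Y16.83
G1 X0.00 Y16.83
G1 X0.00 Y0.00
; layer 3
G0 Z3.42
G0 X0.00 Y0.00
G1 X16.11 Y0.00
G1 X16.11 Y13.46
G1 X0.00 Y13.46
G1 X0.00 Y0.00
; layer 4
G0 Z4.55
G0 X0.00 Y0.00
G1 X16.11 Y0.00
G1 X16.11 Y10.10
G1 X0.00 Y10.10
G1 X0.00 Y0.00
; layer 5
G0 Z5.69
G0 X0.00 Y0.00
G1 X16.11 Y0.00
G1 X16.11 Y6.73
G1 X0.00 Y6.73
G1 X0.00 Y0.00
; layer 6
G0 Z6.83
G0 X0.00 Y0.00
G1 X16.11 Y0.00
G1 X16.11 Y3.37
G1 X0.00 Y3.37
G1 X0.00 Y0.00
M2 ; end

The solid is a wedge (ramp): 16.1 × 23.6 mm base, rising to 7.97 mm along the y=0 edge and sloping linearly to z=0 at y=23.6. Slicing at Δz = 1.14 mm — 7 equal slices spanning the solid's height, so layer i sits at z = i·h/7 — gives 6 non-empty perimeters. Each is a 4-segment closed polygon; G0 lifts to the layer z and rapids to the start vertex, then G1 traces the edges. The cross-section shrinks linearly with z (the slice at the apex is degenerate and omitted).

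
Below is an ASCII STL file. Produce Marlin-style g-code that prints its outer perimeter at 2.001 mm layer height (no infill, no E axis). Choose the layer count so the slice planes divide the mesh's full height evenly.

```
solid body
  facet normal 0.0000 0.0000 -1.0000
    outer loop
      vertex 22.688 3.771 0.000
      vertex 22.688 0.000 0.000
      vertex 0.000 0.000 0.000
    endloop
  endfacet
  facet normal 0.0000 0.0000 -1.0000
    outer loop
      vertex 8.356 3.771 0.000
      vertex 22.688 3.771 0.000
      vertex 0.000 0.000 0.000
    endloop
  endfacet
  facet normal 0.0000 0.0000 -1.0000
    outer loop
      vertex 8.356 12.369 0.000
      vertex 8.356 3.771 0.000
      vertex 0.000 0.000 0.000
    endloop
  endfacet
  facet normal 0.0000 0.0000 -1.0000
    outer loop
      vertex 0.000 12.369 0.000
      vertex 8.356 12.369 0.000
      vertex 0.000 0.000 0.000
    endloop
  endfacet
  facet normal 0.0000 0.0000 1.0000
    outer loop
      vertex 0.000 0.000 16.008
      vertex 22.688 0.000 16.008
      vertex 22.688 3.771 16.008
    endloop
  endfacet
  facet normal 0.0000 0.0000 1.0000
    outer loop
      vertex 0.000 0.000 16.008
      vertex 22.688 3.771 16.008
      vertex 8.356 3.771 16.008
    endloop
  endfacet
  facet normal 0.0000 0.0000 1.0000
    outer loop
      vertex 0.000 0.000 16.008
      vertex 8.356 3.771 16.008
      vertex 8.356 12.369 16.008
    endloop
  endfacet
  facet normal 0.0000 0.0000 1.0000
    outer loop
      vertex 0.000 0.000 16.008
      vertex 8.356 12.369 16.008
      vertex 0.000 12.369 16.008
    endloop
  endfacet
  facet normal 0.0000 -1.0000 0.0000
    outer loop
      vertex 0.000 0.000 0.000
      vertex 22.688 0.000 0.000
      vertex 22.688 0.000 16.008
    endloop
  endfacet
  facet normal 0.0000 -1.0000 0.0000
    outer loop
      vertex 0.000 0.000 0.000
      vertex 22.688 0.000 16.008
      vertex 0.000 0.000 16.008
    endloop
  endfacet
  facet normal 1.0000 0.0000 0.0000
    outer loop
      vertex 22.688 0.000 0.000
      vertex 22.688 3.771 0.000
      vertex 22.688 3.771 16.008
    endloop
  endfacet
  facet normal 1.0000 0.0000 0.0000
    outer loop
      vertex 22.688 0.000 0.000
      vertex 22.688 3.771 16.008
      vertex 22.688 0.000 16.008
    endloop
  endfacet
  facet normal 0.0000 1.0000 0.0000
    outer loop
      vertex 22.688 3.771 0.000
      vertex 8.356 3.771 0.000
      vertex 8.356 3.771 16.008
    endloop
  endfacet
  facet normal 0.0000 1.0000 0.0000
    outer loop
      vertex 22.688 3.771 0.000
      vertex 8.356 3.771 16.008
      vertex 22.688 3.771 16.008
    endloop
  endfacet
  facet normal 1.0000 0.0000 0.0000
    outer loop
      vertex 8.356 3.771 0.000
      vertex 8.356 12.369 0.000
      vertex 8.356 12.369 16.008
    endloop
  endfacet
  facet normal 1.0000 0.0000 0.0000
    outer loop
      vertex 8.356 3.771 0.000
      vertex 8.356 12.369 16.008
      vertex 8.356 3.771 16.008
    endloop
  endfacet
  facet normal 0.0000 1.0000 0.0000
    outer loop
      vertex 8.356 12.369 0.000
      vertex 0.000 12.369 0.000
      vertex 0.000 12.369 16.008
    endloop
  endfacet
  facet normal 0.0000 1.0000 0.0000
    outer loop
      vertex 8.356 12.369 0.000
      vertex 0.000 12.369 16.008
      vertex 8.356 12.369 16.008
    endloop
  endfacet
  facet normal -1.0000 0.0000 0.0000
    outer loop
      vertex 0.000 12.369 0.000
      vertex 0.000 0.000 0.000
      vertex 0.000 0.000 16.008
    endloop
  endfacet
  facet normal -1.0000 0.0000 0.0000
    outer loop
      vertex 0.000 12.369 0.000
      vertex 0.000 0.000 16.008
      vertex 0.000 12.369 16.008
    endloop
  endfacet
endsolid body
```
; perimeter-only toolpath
G21 ; units = mm
G90 ; absolute positioning
G28 ; home
; layer 1
G0 Z2.001
G0 X0.000 Y0.000
G1 X22.688 Y0.000
G1 X22.688 Y3.771
G1 X8.356 Y3.771
G1 X8.356 Y12.369
G1 X0.000 Y12.369
G1 X0.000 Y0.000
; layer 2
G0 Z4.002
G0 X0.000 Y0.000
G1 X22.688 Y0.000
G1 X22.688 Y3.771
G1 X8.356 Y3.771
G1 X8.356 Y12.369
G1 X0.000 Y12.369
G1 X0.000 Y0.000
; layer 3
G0 Z6.003
G0 X0.000 Y0.000
G1 X22.688 Y0.000
G1 X22.688 Y3.771
G1 X8.356 Y3.771
G1 X8.356 Y12.369
G1 X0.000 Y12.369
G1 X0.000 Y0.000
; layer 4
G0 Z8.004
G0 X0.000 Y0.000
G1 X22.688 Y0.000
G1 X22.688 Y3.771
G1 X8.356 Y3.771
G1 X8.356 Y12.369
G1 X0.000 Y12.369
G1 X0.000 Y0.000
; layer 5
G0 Z10.005
G0 X0.000 Y0.000
G1 X22.688 Y0.000
G1 X22.688 Y3.771
G1 X8.356 Y3.771
G1 X8.356 Y12.369
G1 X0.000 Y12.369
G1 X0.000 Y0.000
; layer 6
G0 Z12.006
G0 X0.000 Y0.000
G1 X22.688 Y0.000
G1 X22.688 Y3.771
G1 X8.356 Y3.771
G1 X8.356 Y12.369
G1 X0.000 Y12.369
G1 X0.000 Y0.000
; layer 7
G0 Z14.007
G0 X0.000 Y0.000
G1 X22.688 Y0.000
G1 X22.688 Y3.771
G1 X8.356 Y3.771
G1 X8.356 Y12.369
G1 X0.000 Y12.369
G1 X0.000 Y0.000
; layer 8
G0 Z16.008
G0 X0.000 Y0.000
G1 X22.688 Y0.000
G1 X22.688 Y3.771
G1 X8.356 Y3.771
G1 X8.356 Y12.369
G1 X0.000 Y12.369
G1 X0.000 Y0.000
M2 ; end

The solid is an L-shaped prism: outer 22.7 × 12.4 mm, arm thicknesses ≈ 3.77 mm (horizontal) and 8.36 mm (vertical), extruded 16 mm in z. Slicing at Δz = 2.001 mm — 8 equal slices spanning the solid's height, so layer i sits at z = i·h/8 — gives 8 non-empty perimeters. Each is a 6-segment closed polygon; G0 lifts to the layer z and rapids to the start vertex, then G1 traces the edges.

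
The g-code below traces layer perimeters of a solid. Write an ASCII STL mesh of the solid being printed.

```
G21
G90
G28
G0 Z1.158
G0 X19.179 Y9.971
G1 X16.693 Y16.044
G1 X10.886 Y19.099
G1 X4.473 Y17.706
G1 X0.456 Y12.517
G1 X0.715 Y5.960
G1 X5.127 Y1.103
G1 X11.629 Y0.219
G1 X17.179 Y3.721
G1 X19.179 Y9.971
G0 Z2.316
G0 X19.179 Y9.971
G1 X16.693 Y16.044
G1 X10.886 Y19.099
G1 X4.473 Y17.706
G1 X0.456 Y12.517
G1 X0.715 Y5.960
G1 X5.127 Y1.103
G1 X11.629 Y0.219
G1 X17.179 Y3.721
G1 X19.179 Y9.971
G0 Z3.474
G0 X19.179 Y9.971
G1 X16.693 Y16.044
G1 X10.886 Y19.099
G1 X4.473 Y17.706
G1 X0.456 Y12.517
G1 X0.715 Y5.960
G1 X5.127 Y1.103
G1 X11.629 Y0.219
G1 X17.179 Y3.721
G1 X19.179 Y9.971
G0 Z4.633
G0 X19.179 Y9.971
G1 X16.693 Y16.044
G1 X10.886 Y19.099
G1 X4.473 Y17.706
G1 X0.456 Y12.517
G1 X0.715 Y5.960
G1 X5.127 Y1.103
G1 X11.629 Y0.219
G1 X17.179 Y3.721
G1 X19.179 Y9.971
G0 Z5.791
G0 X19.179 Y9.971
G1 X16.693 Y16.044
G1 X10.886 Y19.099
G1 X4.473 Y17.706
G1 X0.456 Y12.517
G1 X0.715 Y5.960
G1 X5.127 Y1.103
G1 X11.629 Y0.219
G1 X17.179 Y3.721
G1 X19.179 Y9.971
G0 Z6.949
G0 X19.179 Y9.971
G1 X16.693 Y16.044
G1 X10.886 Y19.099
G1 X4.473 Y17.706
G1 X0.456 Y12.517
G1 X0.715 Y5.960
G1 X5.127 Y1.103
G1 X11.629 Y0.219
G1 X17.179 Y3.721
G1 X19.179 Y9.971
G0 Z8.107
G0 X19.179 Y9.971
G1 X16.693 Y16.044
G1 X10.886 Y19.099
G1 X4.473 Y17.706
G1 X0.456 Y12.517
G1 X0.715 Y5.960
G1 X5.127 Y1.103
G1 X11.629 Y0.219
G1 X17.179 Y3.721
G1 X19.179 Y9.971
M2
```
solid part
  facet normal 0.0000 0.0000 -1.0000
    outer loop
      vertex 10.886 19.099 0.000
      vertex 16.693 16.044 0.000
      vertex 19.179 9.971 0.000
    endloop
  endfacet
  facet normal 0.0000 0.0000 -1.0000
    outer loop
      vertex 4.473 17.706 0.000
      vertex 10.886 19.099 0.000
      vertex 19.179 9.971 0.000
    endloop
  endfacet
  facet normal 0.0000 0.0000 -1.0000
    outer loop
      vertex 0.456 12.517 0.000
      vertex 4.473 17.706 0.000
      vertex 19.179 9.971 0.000
    endloop
  endfacet
  facet normal 0.0000 0.0000 -1.0000
    outer loop
      vertex 0.715 5.960 0.000
      vertex 0.456 12.517 0.000
      vertex 19.179 9.971 0.000
    endloop
  endfacet
  facet normal 0.0000 0.0000 -1.0000
    outer loop
      vertex 5.127 1.103 0.000
      vertex 0.715 5.960 0.000
      vertex 19.179 9.971 0.000
    endloop
  endfacet
  facet normal 0.0000 0.0000 -1.0000
    outer loop
      vertex 11.629 0.219 0.000
      vertex 5.127 1.103 0.000
      vertex 19.179 9.971 0.000
    endloop
  endfacet
  facet normal 0.0000 0.0000 -1.0000
    outer loop
      vertex 17.179 3.721 0.000
      vertex 11.629 0.219 0.000
      vertex 19.179 9.971 0.000
    endloop
  endfacet
  facet normal 0.0000 0.0000 1.0000
    outer loop
      vertex 19.179 9.971 8.107
      vertex 16.693 16.044 8.107
      vertex 10.886 19.099 8.107
    endloop
  endfacet
  facet normal 0.0000 0.0000 1.0000
    outer loop
      vertex 19.179 9.971 8.107
      vertex 10.886 19.099 8.107
      vertex 4.473 17.706 8.107
    endloop
  endfacet
  facet normal 0.0000 0.0000 1.0000
    outer loop
      vertex 19.179 9.971 8.107
      vertex 4.473 17.706 8.107
      vertex 0.456 12.517 8.107
    endloop
  endfacet
  facet normal 0.0000 0.0000 1.0000
    outer loop
      vertex 19.179 9.971 8.107
      vertex 0.456 12.517 8.107
      vertex 0.715 5.960 8.107
    endloop
  endfacet
  facet normal 0.0000 0.0000 1.0000
    outer loop
      vertex 19.179 9.971 8.107
      vertex 0.715 5.960 8.107
      vertex 5.127 1.103 8.107
    endloop
  endfacet
  facet normal 0.0000 0.0000 1.0000
    outer loop
      vertex 19.179 9.971 8.107
      vertex 5.127 1.103 8.107
      vertex 11.629 0.219 8.107
    endloop
  endfacet
  facet normal 0.0000 0.0000 1.0000
    outer loop
      vertex 19.179 9.971 8.107
      vertex 11.629 0.219 8.107
      vertex 17.179 3.721 8.107
    endloop
  endfacet
  facet normal 0.9255 0.3788 0.0000
    outer loop
      vertex 19.179 9.971 0.000
      vertex 16.693 16.044 0.000
      vertex 16.693 16.044 8.107
    endloop
  endfacet
  facet normal 0.9255 0.3788 0.0000
    outer loop
      vertex 19.179 9.971 0.000
      vertex 16.693 16.044 8.107
      vertex 19.179 9.971 8.107
    endloop
  endfacet
  facet normal 0.4656 0.8850 0.0000
    outer loop
      vertex 16.693 16.044 0.000
      vertex 10.886 19.099 0.000
      vertex 10.886 19.099 8.107
    endloop
  endfacet
  facet normal 0.4656 0.8850 0.0000
    outer loop
      vertex 16.693 16.044 0.000
      vertex 10.886 19.099 8.107
      vertex 16.693 16.044 8.107
    endloop
  endfacet
  facet normal -0.2123 0.9772 0.0000
    outer loop
      vertex 10.886 19.099 0.000
      vertex 4.473 17.706 0.000
      vertex 4.473 17.706 8.107
    endloop
  endfacet
  facet normal -0.2123 0.9772 0.0000
    outer loop
      vertex 10.886 19.099 0.000
      vertex 4.473 17.706 8.107
      vertex 10.886 19.099 8.107
    endloop
  endfacet
  facet normal -0.7907 0.6121 0.0000
    outer loop
      vertex 4.473 17.706 0.000
      vertex 0.456 12.517 0.000
      vertex 0.456 12.517 8.107
    endloop
  endfacet
  facet normal -0.7907 0.6121 0.0000
    outer loop
      vertex 4.473 17.706 0.000
      vertex 0.456 12.517 8.107
      vertex 4.473 17.706 8.107
    endloop
  endfacet
  facet normal -0.9992 -0.0395 0.0000
    outer loop
      vertex 0.456 12.517 0.000
      vertex 0.715 5.960 0.000
      vertex 0.715 5.960 8.107
    endloop
  endfacet
  facet normal -0.9992 -0.0395 0.0000
    outer loop
      vertex 0.456 12.517 0.000
      vertex 0.715 5.960 8.107
      vertex 0.456 12.517 8.107
    endloop
  endfacet
  facet normal -0.7402 -0.6724 0.0000
    outer loop
      vertex 0.715 5.960 0.000
      vertex 5.127 1.103 0.000
      vertex 5.127 1.103 8.107
    endloop
  endfacet
  facet normal -0.7402 -0.6724 0.0000
    outer loop
      vertex 0.715 5.960 0.000
      vertex 5.127 1.103 8.107
      vertex 0.715 5.960 8.107
    endloop
  endfacet
  facet normal -0.1347 -0.9909 0.0000
    outer loop
      vertex 5.127 1.103 0.000
      vertex 11.629 0.219 0.000
      vertex 11.629 0.219 8.107
    endloop
  endfacet
  facet normal -0.1347 -0.9909 0.0000
    outer loop
      vertex 5.127 1.103 0.000
      vertex 11.629 0.219 8.107
      vertex 5.127 1.103 8.107
    endloop
  endfacet
  facet normal 0.5336 -0.8457 0.0000
    outer loop
      vertex 11.629 0.219 0.000
      vertex 17.179 3.721 0.000
      vertex 17.179 3.721 8.107
    endloop
  endfacet
  facet normal 0.5336 -0.8457 0.0000
    outer loop
      vertex 11.629 0.219 0.000
      vertex 17.179 3.721 8.107
      vertex 11.629 0.219 8.107
    endloop
  endfacet
  facet normal 0.9524 -0.3048 0.0000
    outer loop
      vertex 17.179 3.721 0.000
      vertex 19.179 9.971 0.000
      vertex 19.179 9.971 8.107
    endloop
  endfacet
  facet normal 0.9524 -0.3048 0.0000
    outer loop
      vertex 17.179 3.721 0.000
      vertex 19.179 9.971 8.107
      vertex 17.179 3.721 8.107
    endloop
  endfacet
endsolid part

The G0 Z moves step by Δz≈1.158 mm. Every layer's G1 loop is the same polygon, so the solid is a straight extrusion of it from z=0 to z≈8.11. Closing with flat bottom and top caps and triangulating gives 32 facets — a regular 9-sided prism (a cylinder approximated with 9 flat sides), circumscribed radius ≈ 9.59 mm, height ≈ 8.11 mm.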